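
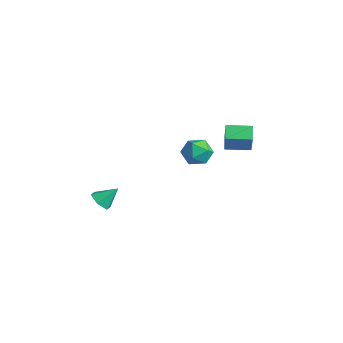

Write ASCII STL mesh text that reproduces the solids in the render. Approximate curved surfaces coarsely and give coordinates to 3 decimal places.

solid 
facet normal 0.324 0.216 0.921
outer loop
vertex 3.053 1.677 0.076
vertex 3.246 0.772 0.22
vertex 3.898 1.338 -0.142
endloop
endfacet
facet normal 0.430 0.765 0.479
outer loop
vertex 3.053 1.677 0.076
vertex 3.898 1.338 -0.142
vertex 3.472 1.939 -0.719
endloop
endfacet
facet normal -0.202 0.957 0.209
outer loop
vertex 3.053 1.677 0.076
vertex 3.472 1.939 -0.719
vertex 2.556 1.745 -0.714
endloop
endfacet
facet normal -0.699 0.525 0.485
outer loop
vertex 3.053 1.677 0.076
vertex 2.556 1.745 -0.714
vertex 2.417 1.024 -0.134
endloop
endfacet
facet normal -0.374 0.067 0.925
outer loop
vertex 3.053 1.677 0.076
vertex 2.417 1.024 -0.134
vertex 3.246 0.772 0.22
endloop
endfacet
facet normal 0.841 0.538 -0.060
outer loop
vertex 3.472 1.939 -0.719
vertex 3.898 1.338 -0.142
vertex 3.923 1.196 -1.066
endloop
endfacet
facet normal 0.668 -0.350 0.656
outer loop
vertex 3.898 1.338 -0.142
vertex 3.246 0.772 0.22
vertex 3.784 0.475 -0.486
endloop
endfacet
facet normal -0.462 -0.590 0.662
outer loop
vertex 3.246 0.772 0.22
vertex 2.417 1.024 -0.134
vertex 2.868 0.281 -0.481
endloop
endfacet
facet normal -0.987 0.150 -0.050
outer loop
vertex 2.417 1.024 -0.134
vertex 2.556 1.745 -0.714
vertex 2.442 0.882 -1.058
endloop
endfacet
facet normal -0.182 0.849 -0.496
outer loop
vertex 2.556 1.745 -0.714
vertex 3.472 1.939 -0.719
vertex 3.094 1.448 -1.42
endloop
endfacet
facet normal 0.699 -0.525 -0.485
outer loop
vertex 3.287 0.543 -1.276
vertex 3.923 1.196 -1.066
vertex 3.784 0.475 -0.486
endloop
endfacet
facet normal 0.202 -0.957 -0.209
outer loop
vertex 3.287 0.543 -1.276
vertex 3.784 0.475 -0.486
vertex 2.868 0.281 -0.481
endloop
endfacet
facet normal -0.430 -0.765 -0.479
outer loop
vertex 3.287 0.543 -1.276
vertex 2.868 0.281 -0.481
vertex 2.442 0.882 -1.058
endloop
endfacet
facet normal -0.324 -0.216 -0.921
outer loop
vertex 3.287 0.543 -1.276
vertex 2.442 0.882 -1.058
vertex 3.094 1.448 -1.42
endloop
endfacet
facet normal 0.374 -0.067 -0.925
outer loop
vertex 3.287 0.543 -1.276
vertex 3.094 1.448 -1.42
vertex 3.923 1.196 -1.066
endloop
endfacet
facet normal 0.987 -0.150 0.050
outer loop
vertex 3.784 0.475 -0.486
vertex 3.923 1.196 -1.066
vertex 3.898 1.338 -0.142
endloop
endfacet
facet normal 0.182 -0.849 0.496
outer loop
vertex 2.868 0.281 -0.481
vertex 3.784 0.475 -0.486
vertex 3.246 0.772 0.22
endloop
endfacet
facet normal -0.841 -0.538 0.060
outer loop
vertex 2.442 0.882 -1.058
vertex 2.868 0.281 -0.481
vertex 2.417 1.024 -0.134
endloop
endfacet
facet normal -0.668 0.350 -0.656
outer loop
vertex 3.094 1.448 -1.42
vertex 2.442 0.882 -1.058
vertex 2.556 1.745 -0.714
endloop
endfacet
facet normal 0.462 0.590 -0.662
outer loop
vertex 3.923 1.196 -1.066
vertex 3.094 1.448 -1.42
vertex 3.472 1.939 -0.719
endloop
endfacet
facet normal -0.282 -0.671 -0.686
outer loop
vertex 2.099 -3.68 -4.004
vertex 1.422 -3.673 -3.732
vertex 1.606 -3.208 -4.263
endloop
endfacet
facet normal 0.736 0.625 -0.261
outer loop
vertex 2.099 -3.68 -4.004
vertex 1.606 -3.208 -4.263
vertex 1.778 -2.827 -2.868
endloop
endfacet
facet normal -0.282 -0.671 -0.686
outer loop
vertex 1.606 -3.208 -4.263
vertex 1.422 -3.673 -3.732
vertex 0.929 -3.201 -3.991
endloop
endfacet
facet normal -0.091 0.963 -0.252
outer loop
vertex 1.606 -3.208 -4.263
vertex 0.929 -3.201 -3.991
vertex 1.778 -2.827 -2.868
endloop
endfacet
facet normal -0.283 -0.671 -0.685
outer loop
vertex 0.929 -3.201 -3.991
vertex 1.422 -3.673 -3.732
vertex 0.745 -3.666 -3.459
endloop
endfacet
facet normal -0.701 0.639 0.317
outer loop
vertex 0.929 -3.201 -3.991
vertex 0.745 -3.666 -3.459
vertex 1.778 -2.827 -2.868
endloop
endfacet
facet normal -0.283 -0.671 -0.685
outer loop
vertex 0.745 -3.666 -3.459
vertex 1.422 -3.673 -3.732
vertex 1.238 -4.138 -3.2
endloop
endfacet
facet normal -0.482 -0.023 0.876
outer loop
vertex 0.745 -3.666 -3.459
vertex 1.238 -4.138 -3.2
vertex 1.778 -2.827 -2.868
endloop
endfacet
facet normal -0.283 -0.671 -0.685
outer loop
vertex 1.238 -4.138 -3.2
vertex 1.422 -3.673 -3.732
vertex 1.915 -4.145 -3.473
endloop
endfacet
facet normal 0.345 -0.362 0.866
outer loop
vertex 1.238 -4.138 -3.2
vertex 1.915 -4.145 -3.473
vertex 1.778 -2.827 -2.868
endloop
endfacet
facet normal -0.282 -0.671 -0.686
outer loop
vertex 1.915 -4.145 -3.473
vertex 1.422 -3.673 -3.732
vertex 2.099 -3.68 -4.004
endloop
endfacet
facet normal 0.954 -0.038 0.298
outer loop
vertex 1.915 -4.145 -3.473
vertex 2.099 -3.68 -4.004
vertex 1.778 -2.827 -2.868
endloop
endfacet
facet normal -0.529 -0.848 0.030
outer loop
vertex 3.581 2.586 0.159
vertex 2.851 3.058 0.633
vertex 2.963 2.926 -1.131
endloop
endfacet
facet normal 0.737 -0.477 -0.479
outer loop
vertex 3.709 4.122 -1.173
vertex 3.581 2.586 0.159
vertex 2.963 2.926 -1.131
endloop
endfacet
facet normal -0.529 -0.848 0.030
outer loop
vertex 2.963 2.926 -1.131
vertex 2.851 3.058 0.633
vertex 2.233 3.398 -0.656
endloop
endfacet
facet normal -0.421 0.232 -0.877
outer loop
vertex 2.233 3.398 -0.656
vertex 3.709 4.122 -1.173
vertex 2.963 2.926 -1.131
endloop
endfacet
facet normal 0.420 -0.231 0.877
outer loop
vertex 3.581 2.586 0.159
vertex 3.597 4.254 0.591
vertex 2.851 3.058 0.633
endloop
endfacet
facet normal 0.737 -0.477 -0.479
outer loop
vertex 4.327 3.782 0.116
vertex 3.581 2.586 0.159
vertex 3.709 4.122 -1.173
endloop
endfacet
facet normal 0.421 -0.231 0.877
outer loop
vertex 4.327 3.782 0.116
vertex 3.597 4.254 0.591
vertex 3.581 2.586 0.159
endloop
endfacet
facet normal -0.737 0.477 0.479
outer loop
vertex 2.851 3.058 0.633
vertex 3.597 4.254 0.591
vertex 2.233 3.398 -0.656
endloop
endfacet
facet normal -0.421 0.231 -0.877
outer loop
vertex 2.979 4.594 -0.699
vertex 3.709 4.122 -1.173
vertex 2.233 3.398 -0.656
endloop
endfacet
facet normal -0.737 0.477 0.479
outer loop
vertex 2.233 3.398 -0.656
vertex 3.597 4.254 0.591
vertex 2.979 4.594 -0.699
endloop
endfacet
facet normal 0.529 0.848 -0.030
outer loop
vertex 2.979 4.594 -0.699
vertex 4.327 3.782 0.116
vertex 3.709 4.122 -1.173
endloop
endfacet
facet normal 0.529 0.848 -0.030
outer loop
vertex 3.597 4.254 0.591
vertex 4.327 3.782 0.116
vertex 2.979 4.594 -0.699
endloop
endfacet

endsolid


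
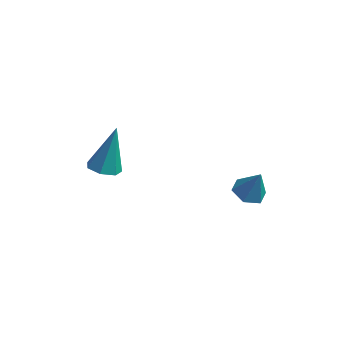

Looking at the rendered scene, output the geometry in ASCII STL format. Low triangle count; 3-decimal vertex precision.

solid 
facet normal -0.348 -0.049 -0.936
outer loop
vertex 2.283 4.121 -3.55
vertex 1.638 3.746 -3.291
vertex 1.646 4.535 -3.335
endloop
endfacet
facet normal 0.582 0.784 0.214
outer loop
vertex 2.283 4.121 -3.55
vertex 1.646 4.535 -3.335
vertex 2.122 3.814 -1.989
endloop
endfacet
facet normal -0.349 -0.049 -0.936
outer loop
vertex 1.646 4.535 -3.335
vertex 1.638 3.746 -3.291
vertex 1.001 4.16 -3.075
endloop
endfacet
facet normal -0.259 0.810 0.526
outer loop
vertex 1.646 4.535 -3.335
vertex 1.001 4.16 -3.075
vertex 2.122 3.814 -1.989
endloop
endfacet
facet normal -0.349 -0.049 -0.936
outer loop
vertex 1.001 4.16 -3.075
vertex 1.638 3.746 -3.291
vertex 0.993 3.371 -3.031
endloop
endfacet
facet normal -0.687 0.047 0.725
outer loop
vertex 1.001 4.16 -3.075
vertex 0.993 3.371 -3.031
vertex 2.122 3.814 -1.989
endloop
endfacet
facet normal -0.348 -0.050 -0.936
outer loop
vertex 0.993 3.371 -3.031
vertex 1.638 3.746 -3.291
vertex 1.63 2.957 -3.246
endloop
endfacet
facet normal -0.275 -0.741 0.613
outer loop
vertex 0.993 3.371 -3.031
vertex 1.63 2.957 -3.246
vertex 2.122 3.814 -1.989
endloop
endfacet
facet normal -0.348 -0.050 -0.936
outer loop
vertex 1.63 2.957 -3.246
vertex 1.638 3.746 -3.291
vertex 2.275 3.332 -3.506
endloop
endfacet
facet normal 0.567 -0.767 0.301
outer loop
vertex 1.63 2.957 -3.246
vertex 2.275 3.332 -3.506
vertex 2.122 3.814 -1.989
endloop
endfacet
facet normal -0.348 -0.049 -0.936
outer loop
vertex 2.275 3.332 -3.506
vertex 1.638 3.746 -3.291
vertex 2.283 4.121 -3.55
endloop
endfacet
facet normal 0.995 -0.004 0.102
outer loop
vertex 2.275 3.332 -3.506
vertex 2.283 4.121 -3.55
vertex 2.122 3.814 -1.989
endloop
endfacet
facet normal -0.119 -0.429 -0.895
outer loop
vertex -3.193 1.504 -1.188
vertex -3.911 1.303 -0.996
vertex -3.668 1.949 -1.338
endloop
endfacet
facet normal 0.696 0.711 -0.095
outer loop
vertex -3.193 1.504 -1.188
vertex -3.668 1.949 -1.338
vertex -3.649 2.237 0.956
endloop
endfacet
facet normal -0.120 -0.429 -0.895
outer loop
vertex -3.668 1.949 -1.338
vertex -3.911 1.303 -0.996
vertex -4.326 1.908 -1.23
endloop
endfacet
facet normal -0.082 0.989 -0.123
outer loop
vertex -3.668 1.949 -1.338
vertex -4.326 1.908 -1.23
vertex -3.649 2.237 0.956
endloop
endfacet
facet normal -0.120 -0.429 -0.895
outer loop
vertex -4.326 1.908 -1.23
vertex -3.911 1.303 -0.996
vertex -4.671 1.412 -0.946
endloop
endfacet
facet normal -0.771 0.620 0.146
outer loop
vertex -4.326 1.908 -1.23
vertex -4.671 1.412 -0.946
vertex -3.649 2.237 0.956
endloop
endfacet
facet normal -0.120 -0.428 -0.896
outer loop
vertex -4.671 1.412 -0.946
vertex -3.911 1.303 -0.996
vertex -4.444 0.834 -0.7
endloop
endfacet
facet normal -0.852 -0.118 0.509
outer loop
vertex -4.671 1.412 -0.946
vertex -4.444 0.834 -0.7
vertex -3.649 2.237 0.956
endloop
endfacet
facet normal -0.121 -0.428 -0.896
outer loop
vertex -4.444 0.834 -0.7
vertex -3.911 1.303 -0.996
vertex -3.816 0.609 -0.677
endloop
endfacet
facet normal -0.265 -0.669 0.694
outer loop
vertex -4.444 0.834 -0.7
vertex -3.816 0.609 -0.677
vertex -3.649 2.237 0.956
endloop
endfacet
facet normal -0.120 -0.428 -0.896
outer loop
vertex -3.816 0.609 -0.677
vertex -3.911 1.303 -0.996
vertex -3.258 0.907 -0.894
endloop
endfacet
facet normal 0.549 -0.619 0.561
outer loop
vertex -3.816 0.609 -0.677
vertex -3.258 0.907 -0.894
vertex -3.649 2.237 0.956
endloop
endfacet
facet normal -0.120 -0.428 -0.896
outer loop
vertex -3.258 0.907 -0.894
vertex -3.911 1.303 -0.996
vertex -3.193 1.504 -1.188
endloop
endfacet
facet normal 0.978 -0.003 0.209
outer loop
vertex -3.258 0.907 -0.894
vertex -3.193 1.504 -1.188
vertex -3.649 2.237 0.956
endloop
endfacet

endsolid


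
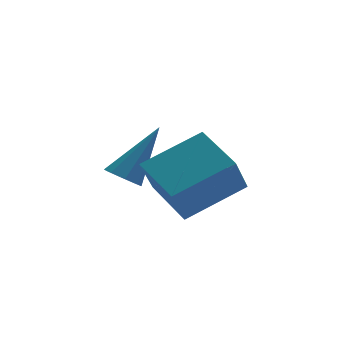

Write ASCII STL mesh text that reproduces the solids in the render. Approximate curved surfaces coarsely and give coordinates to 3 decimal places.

solid 
facet normal -0.577 -0.283 -0.767
outer loop
vertex 1.563 2.141 2.266
vertex 1.256 2.642 2.312
vertex 1.736 2.474 2.013
endloop
endfacet
facet normal 0.847 -0.520 -0.106
outer loop
vertex 1.563 2.141 2.266
vertex 1.736 2.474 2.013
vertex 2.424 3.218 3.868
endloop
endfacet
facet normal -0.577 -0.283 -0.767
outer loop
vertex 1.736 2.474 2.013
vertex 1.256 2.642 2.312
vertex 1.627 2.905 1.936
endloop
endfacet
facet normal 0.904 0.157 -0.398
outer loop
vertex 1.736 2.474 2.013
vertex 1.627 2.905 1.936
vertex 2.424 3.218 3.868
endloop
endfacet
facet normal -0.576 -0.284 -0.767
outer loop
vertex 1.627 2.905 1.936
vertex 1.256 2.642 2.312
vertex 1.301 3.183 2.078
endloop
endfacet
facet normal 0.519 0.783 -0.341
outer loop
vertex 1.627 2.905 1.936
vertex 1.301 3.183 2.078
vertex 2.424 3.218 3.868
endloop
endfacet
facet normal -0.575 -0.284 -0.767
outer loop
vertex 1.301 3.183 2.078
vertex 1.256 2.642 2.312
vertex 0.948 3.144 2.357
endloop
endfacet
facet normal -0.084 0.996 0.033
outer loop
vertex 1.301 3.183 2.078
vertex 0.948 3.144 2.357
vertex 2.424 3.218 3.868
endloop
endfacet
facet normal -0.575 -0.284 -0.767
outer loop
vertex 0.948 3.144 2.357
vertex 1.256 2.642 2.312
vertex 0.775 2.811 2.61
endloop
endfacet
facet normal -0.549 0.667 0.503
outer loop
vertex 0.948 3.144 2.357
vertex 0.775 2.811 2.61
vertex 2.424 3.218 3.868
endloop
endfacet
facet normal -0.575 -0.283 -0.768
outer loop
vertex 0.775 2.811 2.61
vertex 1.256 2.642 2.312
vertex 0.884 2.38 2.687
endloop
endfacet
facet normal -0.605 -0.011 0.796
outer loop
vertex 0.775 2.811 2.61
vertex 0.884 2.38 2.687
vertex 2.424 3.218 3.868
endloop
endfacet
facet normal -0.574 -0.283 -0.768
outer loop
vertex 0.884 2.38 2.687
vertex 1.256 2.642 2.312
vertex 1.211 2.102 2.545
endloop
endfacet
facet normal -0.220 -0.637 0.739
outer loop
vertex 0.884 2.38 2.687
vertex 1.211 2.102 2.545
vertex 2.424 3.218 3.868
endloop
endfacet
facet normal -0.576 -0.283 -0.767
outer loop
vertex 1.211 2.102 2.545
vertex 1.256 2.642 2.312
vertex 1.563 2.141 2.266
endloop
endfacet
facet normal 0.383 -0.849 0.365
outer loop
vertex 1.211 2.102 2.545
vertex 1.563 2.141 2.266
vertex 2.424 3.218 3.868
endloop
endfacet
facet normal -0.347 -0.415 0.841
outer loop
vertex 3.425 -0.932 4.289
vertex 2.936 0.542 4.815
vertex 1.674 -1.207 3.431
endloop
endfacet
facet normal 0.298 -0.899 -0.320
outer loop
vertex 2.164 -0.622 2.245
vertex 3.425 -0.932 4.289
vertex 1.674 -1.207 3.431
endloop
endfacet
facet normal -0.347 -0.415 0.841
outer loop
vertex 1.674 -1.207 3.431
vertex 2.936 0.542 4.815
vertex 1.185 0.267 3.956
endloop
endfacet
facet normal -0.889 -0.140 -0.436
outer loop
vertex 1.185 0.267 3.956
vertex 2.164 -0.622 2.245
vertex 1.674 -1.207 3.431
endloop
endfacet
facet normal 0.889 0.139 0.436
outer loop
vertex 3.425 -0.932 4.289
vertex 3.426 1.127 3.629
vertex 2.936 0.542 4.815
endloop
endfacet
facet normal 0.298 -0.899 -0.320
outer loop
vertex 3.915 -0.347 3.104
vertex 3.425 -0.932 4.289
vertex 2.164 -0.622 2.245
endloop
endfacet
facet normal 0.889 0.139 0.436
outer loop
vertex 3.915 -0.347 3.104
vertex 3.426 1.127 3.629
vertex 3.425 -0.932 4.289
endloop
endfacet
facet normal -0.298 0.899 0.320
outer loop
vertex 2.936 0.542 4.815
vertex 3.426 1.127 3.629
vertex 1.185 0.267 3.956
endloop
endfacet
facet normal -0.889 -0.139 -0.436
outer loop
vertex 1.675 0.852 2.771
vertex 2.164 -0.622 2.245
vertex 1.185 0.267 3.956
endloop
endfacet
facet normal -0.298 0.899 0.321
outer loop
vertex 1.185 0.267 3.956
vertex 3.426 1.127 3.629
vertex 1.675 0.852 2.771
endloop
endfacet
facet normal 0.347 0.415 -0.841
outer loop
vertex 1.675 0.852 2.771
vertex 3.915 -0.347 3.104
vertex 2.164 -0.622 2.245
endloop
endfacet
facet normal 0.347 0.415 -0.841
outer loop
vertex 3.426 1.127 3.629
vertex 3.915 -0.347 3.104
vertex 1.675 0.852 2.771
endloop
endfacet

endsolid


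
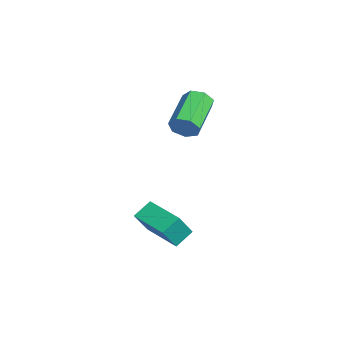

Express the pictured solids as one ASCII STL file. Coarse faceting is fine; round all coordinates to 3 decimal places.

solid 
facet normal -0.835 -0.547 0.061
outer loop
vertex 0.268 -0.965 -1.129
vertex -0.162 -0.247 -0.582
vertex -0.215 -0.358 -2.306
endloop
endfacet
facet normal 0.430 -0.718 -0.547
outer loop
vertex 1.322 0.647 -2.418
vertex 0.268 -0.965 -1.129
vertex -0.215 -0.358 -2.306
endloop
endfacet
facet normal -0.835 -0.547 0.061
outer loop
vertex -0.215 -0.358 -2.306
vertex -0.162 -0.247 -0.582
vertex -0.645 0.36 -1.759
endloop
endfacet
facet normal -0.343 0.431 -0.835
outer loop
vertex -0.645 0.36 -1.759
vertex 1.322 0.647 -2.418
vertex -0.215 -0.358 -2.306
endloop
endfacet
facet normal 0.343 -0.431 0.835
outer loop
vertex 0.268 -0.965 -1.129
vertex 1.375 0.758 -0.694
vertex -0.162 -0.247 -0.582
endloop
endfacet
facet normal 0.430 -0.718 -0.547
outer loop
vertex 1.805 0.04 -1.241
vertex 0.268 -0.965 -1.129
vertex 1.322 0.647 -2.418
endloop
endfacet
facet normal 0.343 -0.431 0.835
outer loop
vertex 1.805 0.04 -1.241
vertex 1.375 0.758 -0.694
vertex 0.268 -0.965 -1.129
endloop
endfacet
facet normal -0.430 0.718 0.547
outer loop
vertex -0.162 -0.247 -0.582
vertex 1.375 0.758 -0.694
vertex -0.645 0.36 -1.759
endloop
endfacet
facet normal -0.343 0.431 -0.835
outer loop
vertex 0.892 1.365 -1.871
vertex 1.322 0.647 -2.418
vertex -0.645 0.36 -1.759
endloop
endfacet
facet normal -0.430 0.718 0.547
outer loop
vertex -0.645 0.36 -1.759
vertex 1.375 0.758 -0.694
vertex 0.892 1.365 -1.871
endloop
endfacet
facet normal 0.835 0.547 -0.061
outer loop
vertex 0.892 1.365 -1.871
vertex 1.805 0.04 -1.241
vertex 1.322 0.647 -2.418
endloop
endfacet
facet normal 0.835 0.547 -0.061
outer loop
vertex 1.375 0.758 -0.694
vertex 1.805 0.04 -1.241
vertex 0.892 1.365 -1.871
endloop
endfacet
facet normal 0.847 -0.402 -0.347
outer loop
vertex -2.693 1.74 2.642
vertex -3.039 1.523 2.049
vertex -2.696 2.145 2.166
endloop
endfacet
facet normal 0.531 0.647 0.547
outer loop
vertex -2.693 1.74 2.642
vertex -2.696 2.145 2.166
vertex -4.456 2.574 3.365
endloop
endfacet
facet normal 0.531 0.647 0.547
outer loop
vertex -4.456 2.574 3.365
vertex -2.696 2.145 2.166
vertex -4.459 2.979 2.889
endloop
endfacet
facet normal -0.848 0.401 0.346
outer loop
vertex -4.456 2.574 3.365
vertex -4.459 2.979 2.889
vertex -4.801 2.357 2.771
endloop
endfacet
facet normal 0.847 -0.402 -0.347
outer loop
vertex -2.696 2.145 2.166
vertex -3.039 1.523 2.049
vertex -2.957 2.082 1.602
endloop
endfacet
facet normal 0.327 0.911 -0.253
outer loop
vertex -2.696 2.145 2.166
vertex -2.957 2.082 1.602
vertex -4.459 2.979 2.889
endloop
endfacet
facet normal 0.327 0.911 -0.253
outer loop
vertex -4.459 2.979 2.889
vertex -2.957 2.082 1.602
vertex -4.72 2.916 2.325
endloop
endfacet
facet normal -0.848 0.400 0.348
outer loop
vertex -4.459 2.979 2.889
vertex -4.72 2.916 2.325
vertex -4.801 2.357 2.771
endloop
endfacet
facet normal 0.847 -0.402 -0.347
outer loop
vertex -2.957 2.082 1.602
vertex -3.039 1.523 2.049
vertex -3.28 1.598 1.374
endloop
endfacet
facet normal -0.123 0.489 -0.864
outer loop
vertex -2.957 2.082 1.602
vertex -3.28 1.598 1.374
vertex -4.72 2.916 2.325
endloop
endfacet
facet normal -0.123 0.489 -0.864
outer loop
vertex -4.72 2.916 2.325
vertex -3.28 1.598 1.374
vertex -5.042 2.432 2.097
endloop
endfacet
facet normal -0.848 0.400 0.348
outer loop
vertex -4.72 2.916 2.325
vertex -5.042 2.432 2.097
vertex -4.801 2.357 2.771
endloop
endfacet
facet normal 0.848 -0.401 -0.347
outer loop
vertex -3.28 1.598 1.374
vertex -3.039 1.523 2.049
vertex -3.421 1.057 1.654
endloop
endfacet
facet normal -0.480 -0.301 -0.824
outer loop
vertex -3.28 1.598 1.374
vertex -3.421 1.057 1.654
vertex -5.042 2.432 2.097
endloop
endfacet
facet normal -0.480 -0.301 -0.824
outer loop
vertex -5.042 2.432 2.097
vertex -3.421 1.057 1.654
vertex -5.184 1.892 2.377
endloop
endfacet
facet normal -0.847 0.403 0.348
outer loop
vertex -5.042 2.432 2.097
vertex -5.184 1.892 2.377
vertex -4.801 2.357 2.771
endloop
endfacet
facet normal 0.848 -0.400 -0.348
outer loop
vertex -3.421 1.057 1.654
vertex -3.039 1.523 2.049
vertex -3.274 0.867 2.231
endloop
endfacet
facet normal -0.476 -0.864 -0.163
outer loop
vertex -3.421 1.057 1.654
vertex -3.274 0.867 2.231
vertex -5.184 1.892 2.377
endloop
endfacet
facet normal -0.476 -0.864 -0.163
outer loop
vertex -5.184 1.892 2.377
vertex -3.274 0.867 2.231
vertex -5.037 1.702 2.954
endloop
endfacet
facet normal -0.847 0.402 0.348
outer loop
vertex -5.184 1.892 2.377
vertex -5.037 1.702 2.954
vertex -4.801 2.357 2.771
endloop
endfacet
facet normal 0.848 -0.400 -0.348
outer loop
vertex -3.274 0.867 2.231
vertex -3.039 1.523 2.049
vertex -2.95 1.171 2.671
endloop
endfacet
facet normal -0.113 -0.776 0.620
outer loop
vertex -3.274 0.867 2.231
vertex -2.95 1.171 2.671
vertex -5.037 1.702 2.954
endloop
endfacet
facet normal -0.113 -0.776 0.621
outer loop
vertex -5.037 1.702 2.954
vertex -2.95 1.171 2.671
vertex -4.713 2.006 3.393
endloop
endfacet
facet normal -0.847 0.402 0.347
outer loop
vertex -5.037 1.702 2.954
vertex -4.713 2.006 3.393
vertex -4.801 2.357 2.771
endloop
endfacet
facet normal 0.848 -0.401 -0.348
outer loop
vertex -2.95 1.171 2.671
vertex -3.039 1.523 2.049
vertex -2.693 1.74 2.642
endloop
endfacet
facet normal 0.335 -0.103 0.937
outer loop
vertex -2.95 1.171 2.671
vertex -2.693 1.74 2.642
vertex -4.713 2.006 3.393
endloop
endfacet
facet normal 0.334 -0.105 0.937
outer loop
vertex -4.713 2.006 3.393
vertex -2.693 1.74 2.642
vertex -4.456 2.574 3.365
endloop
endfacet
facet normal -0.848 0.401 0.346
outer loop
vertex -4.713 2.006 3.393
vertex -4.456 2.574 3.365
vertex -4.801 2.357 2.771
endloop
endfacet

endsolid


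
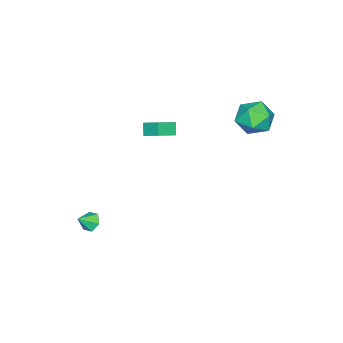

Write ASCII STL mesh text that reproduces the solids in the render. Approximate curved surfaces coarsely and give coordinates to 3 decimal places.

solid 
facet normal -0.712 0.352 -0.608
outer loop
vertex 2.746 -3.401 -4.287
vertex 2.424 -3.129 -3.753
vertex 2.891 -2.767 -4.09
endloop
endfacet
facet normal 0.935 -0.108 -0.339
outer loop
vertex 2.746 -3.401 -4.287
vertex 2.891 -2.767 -4.09
vertex 3.156 -3.491 -3.127
endloop
endfacet
facet normal -0.711 0.351 -0.609
outer loop
vertex 2.891 -2.767 -4.09
vertex 2.424 -3.129 -3.753
vertex 2.569 -2.494 -3.556
endloop
endfacet
facet normal 0.805 0.559 0.199
outer loop
vertex 2.891 -2.767 -4.09
vertex 2.569 -2.494 -3.556
vertex 3.156 -3.491 -3.127
endloop
endfacet
facet normal -0.711 0.351 -0.609
outer loop
vertex 2.569 -2.494 -3.556
vertex 2.424 -3.129 -3.753
vertex 2.102 -2.857 -3.22
endloop
endfacet
facet normal 0.222 0.493 0.841
outer loop
vertex 2.569 -2.494 -3.556
vertex 2.102 -2.857 -3.22
vertex 3.156 -3.491 -3.127
endloop
endfacet
facet normal -0.711 0.352 -0.609
outer loop
vertex 2.102 -2.857 -3.22
vertex 2.424 -3.129 -3.753
vertex 1.957 -3.491 -3.417
endloop
endfacet
facet normal -0.228 -0.241 0.943
outer loop
vertex 2.102 -2.857 -3.22
vertex 1.957 -3.491 -3.417
vertex 3.156 -3.491 -3.127
endloop
endfacet
facet normal -0.711 0.353 -0.608
outer loop
vertex 1.957 -3.491 -3.417
vertex 2.424 -3.129 -3.753
vertex 2.279 -3.763 -3.951
endloop
endfacet
facet normal -0.098 -0.909 0.404
outer loop
vertex 1.957 -3.491 -3.417
vertex 2.279 -3.763 -3.951
vertex 3.156 -3.491 -3.127
endloop
endfacet
facet normal -0.711 0.353 -0.608
outer loop
vertex 2.279 -3.763 -3.951
vertex 2.424 -3.129 -3.753
vertex 2.746 -3.401 -4.287
endloop
endfacet
facet normal 0.483 -0.843 -0.236
outer loop
vertex 2.279 -3.763 -3.951
vertex 2.746 -3.401 -4.287
vertex 3.156 -3.491 -3.127
endloop
endfacet
facet normal -0.503 -0.864 -0.010
outer loop
vertex -4.324 3.305 3.727
vertex -3.42 2.786 3.134
vertex -3.433 2.78 4.333
endloop
endfacet
facet normal -0.669 -0.479 0.568
outer loop
vertex -4.324 3.305 3.727
vertex -3.433 2.78 4.333
vertex -3.872 3.832 4.704
endloop
endfacet
facet normal -0.926 0.149 0.348
outer loop
vertex -4.324 3.305 3.727
vertex -3.872 3.832 4.704
vertex -4.13 4.488 3.735
endloop
endfacet
facet normal -0.918 0.153 -0.366
outer loop
vertex -4.324 3.305 3.727
vertex -4.13 4.488 3.735
vertex -3.851 3.841 2.765
endloop
endfacet
facet normal -0.657 -0.474 -0.587
outer loop
vertex -4.324 3.305 3.727
vertex -3.851 3.841 2.765
vertex -3.42 2.786 3.134
endloop
endfacet
facet normal -0.067 -0.357 0.932
outer loop
vertex -3.872 3.832 4.704
vertex -3.433 2.78 4.333
vertex -2.689 3.639 4.715
endloop
endfacet
facet normal 0.201 -0.980 -0.003
outer loop
vertex -3.433 2.78 4.333
vertex -3.42 2.786 3.134
vertex -2.41 2.992 3.745
endloop
endfacet
facet normal -0.048 -0.347 -0.937
outer loop
vertex -3.42 2.786 3.134
vertex -3.851 3.841 2.765
vertex -2.668 3.648 2.776
endloop
endfacet
facet normal -0.471 0.665 -0.579
outer loop
vertex -3.851 3.841 2.765
vertex -4.13 4.488 3.735
vertex -3.107 4.7 3.147
endloop
endfacet
facet normal -0.483 0.660 0.575
outer loop
vertex -4.13 4.488 3.735
vertex -3.872 3.832 4.704
vertex -3.12 4.694 4.346
endloop
endfacet
facet normal 0.918 -0.153 0.366
outer loop
vertex -2.216 4.175 3.753
vertex -2.689 3.639 4.715
vertex -2.41 2.992 3.745
endloop
endfacet
facet normal 0.926 -0.149 -0.348
outer loop
vertex -2.216 4.175 3.753
vertex -2.41 2.992 3.745
vertex -2.668 3.648 2.776
endloop
endfacet
facet normal 0.669 0.479 -0.568
outer loop
vertex -2.216 4.175 3.753
vertex -2.668 3.648 2.776
vertex -3.107 4.7 3.147
endloop
endfacet
facet normal 0.503 0.864 0.010
outer loop
vertex -2.216 4.175 3.753
vertex -3.107 4.7 3.147
vertex -3.12 4.694 4.346
endloop
endfacet
facet normal 0.657 0.474 0.587
outer loop
vertex -2.216 4.175 3.753
vertex -3.12 4.694 4.346
vertex -2.689 3.639 4.715
endloop
endfacet
facet normal 0.471 -0.665 0.579
outer loop
vertex -2.41 2.992 3.745
vertex -2.689 3.639 4.715
vertex -3.433 2.78 4.333
endloop
endfacet
facet normal 0.483 -0.660 -0.575
outer loop
vertex -2.668 3.648 2.776
vertex -2.41 2.992 3.745
vertex -3.42 2.786 3.134
endloop
endfacet
facet normal 0.067 0.357 -0.932
outer loop
vertex -3.107 4.7 3.147
vertex -2.668 3.648 2.776
vertex -3.851 3.841 2.765
endloop
endfacet
facet normal -0.201 0.980 0.003
outer loop
vertex -3.12 4.694 4.346
vertex -3.107 4.7 3.147
vertex -4.13 4.488 3.735
endloop
endfacet
facet normal 0.048 0.347 0.937
outer loop
vertex -2.689 3.639 4.715
vertex -3.12 4.694 4.346
vertex -3.872 3.832 4.704
endloop
endfacet
facet normal -0.514 -0.322 0.795
outer loop
vertex 0.222 -0.168 4.152
vertex -0.848 0.293 3.647
vertex 0.036 -1.183 3.621
endloop
endfacet
facet normal 0.843 -0.363 0.398
outer loop
vertex 0.468 -0.913 2.953
vertex 0.222 -0.168 4.152
vertex 0.036 -1.183 3.621
endloop
endfacet
facet normal -0.514 -0.322 0.795
outer loop
vertex 0.036 -1.183 3.621
vertex -0.848 0.293 3.647
vertex -1.034 -0.722 3.116
endloop
endfacet
facet normal -0.161 -0.875 -0.458
outer loop
vertex -1.034 -0.722 3.116
vertex 0.468 -0.913 2.953
vertex 0.036 -1.183 3.621
endloop
endfacet
facet normal 0.161 0.875 0.458
outer loop
vertex 0.222 -0.168 4.152
vertex -0.416 0.563 2.979
vertex -0.848 0.293 3.647
endloop
endfacet
facet normal 0.843 -0.363 0.398
outer loop
vertex 0.654 0.102 3.484
vertex 0.222 -0.168 4.152
vertex 0.468 -0.913 2.953
endloop
endfacet
facet normal 0.161 0.875 0.458
outer loop
vertex 0.654 0.102 3.484
vertex -0.416 0.563 2.979
vertex 0.222 -0.168 4.152
endloop
endfacet
facet normal -0.843 0.363 -0.398
outer loop
vertex -0.848 0.293 3.647
vertex -0.416 0.563 2.979
vertex -1.034 -0.722 3.116
endloop
endfacet
facet normal -0.161 -0.875 -0.458
outer loop
vertex -0.602 -0.452 2.448
vertex 0.468 -0.913 2.953
vertex -1.034 -0.722 3.116
endloop
endfacet
facet normal -0.843 0.363 -0.398
outer loop
vertex -1.034 -0.722 3.116
vertex -0.416 0.563 2.979
vertex -0.602 -0.452 2.448
endloop
endfacet
facet normal 0.514 0.322 -0.795
outer loop
vertex -0.602 -0.452 2.448
vertex 0.654 0.102 3.484
vertex 0.468 -0.913 2.953
endloop
endfacet
facet normal 0.514 0.322 -0.795
outer loop
vertex -0.416 0.563 2.979
vertex 0.654 0.102 3.484
vertex -0.602 -0.452 2.448
endloop
endfacet

endsolid


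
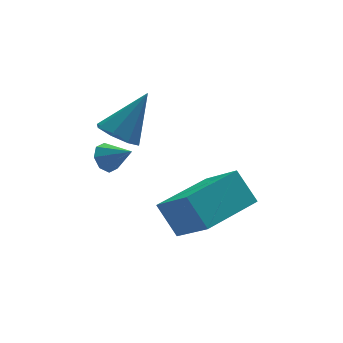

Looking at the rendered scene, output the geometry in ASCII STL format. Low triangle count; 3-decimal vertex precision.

solid 
facet normal -0.585 0.595 -0.551
outer loop
vertex -1.687 0.841 -3.939
vertex -1.98 0.985 -3.472
vertex -1.52 1.19 -3.739
endloop
endfacet
facet normal 0.900 -0.214 -0.379
outer loop
vertex -1.687 0.841 -3.939
vertex -1.52 1.19 -3.739
vertex -1.36 0.355 -2.888
endloop
endfacet
facet normal -0.585 0.594 -0.552
outer loop
vertex -1.52 1.19 -3.739
vertex -1.98 0.985 -3.472
vertex -1.622 1.42 -3.383
endloop
endfacet
facet normal 0.956 0.279 0.094
outer loop
vertex -1.52 1.19 -3.739
vertex -1.622 1.42 -3.383
vertex -1.36 0.355 -2.888
endloop
endfacet
facet normal -0.585 0.594 -0.552
outer loop
vertex -1.622 1.42 -3.383
vertex -1.98 0.985 -3.472
vertex -1.934 1.395 -3.079
endloop
endfacet
facet normal 0.603 0.453 0.656
outer loop
vertex -1.622 1.42 -3.383
vertex -1.934 1.395 -3.079
vertex -1.36 0.355 -2.888
endloop
endfacet
facet normal -0.585 0.594 -0.552
outer loop
vertex -1.934 1.395 -3.079
vertex -1.98 0.985 -3.472
vertex -2.273 1.13 -3.005
endloop
endfacet
facet normal 0.051 0.208 0.977
outer loop
vertex -1.934 1.395 -3.079
vertex -2.273 1.13 -3.005
vertex -1.36 0.355 -2.888
endloop
endfacet
facet normal -0.584 0.595 -0.551
outer loop
vertex -2.273 1.13 -3.005
vertex -1.98 0.985 -3.472
vertex -2.44 0.78 -3.206
endloop
endfacet
facet normal -0.381 -0.317 0.869
outer loop
vertex -2.273 1.13 -3.005
vertex -2.44 0.78 -3.206
vertex -1.36 0.355 -2.888
endloop
endfacet
facet normal -0.584 0.596 -0.551
outer loop
vertex -2.44 0.78 -3.206
vertex -1.98 0.985 -3.472
vertex -2.338 0.551 -3.562
endloop
endfacet
facet normal -0.435 -0.809 0.396
outer loop
vertex -2.44 0.78 -3.206
vertex -2.338 0.551 -3.562
vertex -1.36 0.355 -2.888
endloop
endfacet
facet normal -0.584 0.596 -0.551
outer loop
vertex -2.338 0.551 -3.562
vertex -1.98 0.985 -3.472
vertex -2.026 0.576 -3.866
endloop
endfacet
facet normal -0.083 -0.983 -0.166
outer loop
vertex -2.338 0.551 -3.562
vertex -2.026 0.576 -3.866
vertex -1.36 0.355 -2.888
endloop
endfacet
facet normal -0.584 0.596 -0.551
outer loop
vertex -2.026 0.576 -3.866
vertex -1.98 0.985 -3.472
vertex -1.687 0.841 -3.939
endloop
endfacet
facet normal 0.471 -0.736 -0.487
outer loop
vertex -2.026 0.576 -3.866
vertex -1.687 0.841 -3.939
vertex -1.36 0.355 -2.888
endloop
endfacet
facet normal -0.893 -0.447 -0.043
outer loop
vertex -0.273 -3.574 -3.815
vertex -0.679 -2.857 -2.836
vertex -0.817 -2.382 -4.914
endloop
endfacet
facet normal 0.317 -0.561 -0.765
outer loop
vertex 1.059 -1.443 -4.824
vertex -0.273 -3.574 -3.815
vertex -0.817 -2.382 -4.914
endloop
endfacet
facet normal -0.893 -0.447 -0.043
outer loop
vertex -0.817 -2.382 -4.914
vertex -0.679 -2.857 -2.836
vertex -1.223 -1.665 -3.935
endloop
endfacet
facet normal -0.318 0.697 -0.642
outer loop
vertex -1.223 -1.665 -3.935
vertex 1.059 -1.443 -4.824
vertex -0.817 -2.382 -4.914
endloop
endfacet
facet normal 0.318 -0.697 0.642
outer loop
vertex -0.273 -3.574 -3.815
vertex 1.197 -1.918 -2.746
vertex -0.679 -2.857 -2.836
endloop
endfacet
facet normal 0.317 -0.561 -0.765
outer loop
vertex 1.603 -2.635 -3.725
vertex -0.273 -3.574 -3.815
vertex 1.059 -1.443 -4.824
endloop
endfacet
facet normal 0.318 -0.697 0.642
outer loop
vertex 1.603 -2.635 -3.725
vertex 1.197 -1.918 -2.746
vertex -0.273 -3.574 -3.815
endloop
endfacet
facet normal -0.317 0.561 0.765
outer loop
vertex -0.679 -2.857 -2.836
vertex 1.197 -1.918 -2.746
vertex -1.223 -1.665 -3.935
endloop
endfacet
facet normal -0.318 0.697 -0.642
outer loop
vertex 0.653 -0.726 -3.845
vertex 1.059 -1.443 -4.824
vertex -1.223 -1.665 -3.935
endloop
endfacet
facet normal -0.317 0.561 0.765
outer loop
vertex -1.223 -1.665 -3.935
vertex 1.197 -1.918 -2.746
vertex 0.653 -0.726 -3.845
endloop
endfacet
facet normal 0.893 0.447 0.043
outer loop
vertex 0.653 -0.726 -3.845
vertex 1.603 -2.635 -3.725
vertex 1.059 -1.443 -4.824
endloop
endfacet
facet normal 0.893 0.447 0.043
outer loop
vertex 1.197 -1.918 -2.746
vertex 1.603 -2.635 -3.725
vertex 0.653 -0.726 -3.845
endloop
endfacet
facet normal -0.583 -0.192 -0.789
outer loop
vertex -1.25 -0.029 -2.378
vertex -1.751 0.505 -2.138
vertex -1.131 0.505 -2.596
endloop
endfacet
facet normal 0.945 -0.280 -0.169
outer loop
vertex -1.25 -0.029 -2.378
vertex -1.131 0.505 -2.596
vertex -0.689 0.855 -0.702
endloop
endfacet
facet normal -0.583 -0.193 -0.789
outer loop
vertex -1.131 0.505 -2.596
vertex -1.751 0.505 -2.138
vertex -1.375 1.039 -2.546
endloop
endfacet
facet normal 0.863 0.421 -0.279
outer loop
vertex -1.131 0.505 -2.596
vertex -1.375 1.039 -2.546
vertex -0.689 0.855 -0.702
endloop
endfacet
facet normal -0.583 -0.192 -0.789
outer loop
vertex -1.375 1.039 -2.546
vertex -1.751 0.505 -2.138
vertex -1.839 1.26 -2.257
endloop
endfacet
facet normal 0.400 0.915 -0.057
outer loop
vertex -1.375 1.039 -2.546
vertex -1.839 1.26 -2.257
vertex -0.689 0.855 -0.702
endloop
endfacet
facet normal -0.583 -0.192 -0.789
outer loop
vertex -1.839 1.26 -2.257
vertex -1.751 0.505 -2.138
vertex -2.251 1.039 -1.899
endloop
endfacet
facet normal -0.173 0.915 0.366
outer loop
vertex -1.839 1.26 -2.257
vertex -2.251 1.039 -1.899
vertex -0.689 0.855 -0.702
endloop
endfacet
facet normal -0.583 -0.192 -0.790
outer loop
vertex -2.251 1.039 -1.899
vertex -1.751 0.505 -2.138
vertex -2.37 0.504 -1.681
endloop
endfacet
facet normal -0.521 0.419 0.744
outer loop
vertex -2.251 1.039 -1.899
vertex -2.37 0.504 -1.681
vertex -0.689 0.855 -0.702
endloop
endfacet
facet normal -0.582 -0.194 -0.789
outer loop
vertex -2.37 0.504 -1.681
vertex -1.751 0.505 -2.138
vertex -2.126 -0.03 -1.73
endloop
endfacet
facet normal -0.439 -0.279 0.854
outer loop
vertex -2.37 0.504 -1.681
vertex -2.126 -0.03 -1.73
vertex -0.689 0.855 -0.702
endloop
endfacet
facet normal -0.583 -0.193 -0.789
outer loop
vertex -2.126 -0.03 -1.73
vertex -1.751 0.505 -2.138
vertex -1.662 -0.251 -2.019
endloop
endfacet
facet normal 0.025 -0.774 0.632
outer loop
vertex -2.126 -0.03 -1.73
vertex -1.662 -0.251 -2.019
vertex -0.689 0.855 -0.702
endloop
endfacet
facet normal -0.583 -0.193 -0.789
outer loop
vertex -1.662 -0.251 -2.019
vertex -1.751 0.505 -2.138
vertex -1.25 -0.029 -2.378
endloop
endfacet
facet normal 0.598 -0.774 0.208
outer loop
vertex -1.662 -0.251 -2.019
vertex -1.25 -0.029 -2.378
vertex -0.689 0.855 -0.702
endloop
endfacet

endsolid


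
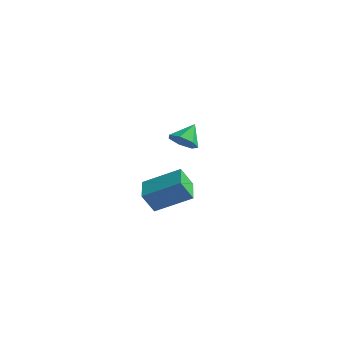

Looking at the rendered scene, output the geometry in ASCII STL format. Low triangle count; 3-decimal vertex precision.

solid 
facet normal 0.037 -0.698 -0.716
outer loop
vertex 3.6 -1.468 2.715
vertex 2.911 -1.337 2.552
vertex 3.502 -1.029 2.282
endloop
endfacet
facet normal 0.840 0.465 0.281
outer loop
vertex 3.6 -1.468 2.715
vertex 3.502 -1.029 2.282
vertex 2.869 -0.543 3.368
endloop
endfacet
facet normal 0.036 -0.697 -0.716
outer loop
vertex 3.502 -1.029 2.282
vertex 2.911 -1.337 2.552
vertex 2.96 -0.821 2.052
endloop
endfacet
facet normal 0.412 0.897 -0.161
outer loop
vertex 3.502 -1.029 2.282
vertex 2.96 -0.821 2.052
vertex 2.869 -0.543 3.368
endloop
endfacet
facet normal 0.037 -0.697 -0.716
outer loop
vertex 2.96 -0.821 2.052
vertex 2.911 -1.337 2.552
vertex 2.38 -1.003 2.199
endloop
endfacet
facet normal -0.342 0.914 -0.217
outer loop
vertex 2.96 -0.821 2.052
vertex 2.38 -1.003 2.199
vertex 2.869 -0.543 3.368
endloop
endfacet
facet normal 0.037 -0.698 -0.715
outer loop
vertex 2.38 -1.003 2.199
vertex 2.911 -1.337 2.552
vertex 2.2 -1.436 2.612
endloop
endfacet
facet normal -0.850 0.503 0.157
outer loop
vertex 2.38 -1.003 2.199
vertex 2.2 -1.436 2.612
vertex 2.869 -0.543 3.368
endloop
endfacet
facet normal 0.037 -0.696 -0.717
outer loop
vertex 2.2 -1.436 2.612
vertex 2.911 -1.337 2.552
vertex 2.555 -1.795 2.979
endloop
endfacet
facet normal -0.732 -0.028 0.681
outer loop
vertex 2.2 -1.436 2.612
vertex 2.555 -1.795 2.979
vertex 2.869 -0.543 3.368
endloop
endfacet
facet normal 0.037 -0.697 -0.716
outer loop
vertex 2.555 -1.795 2.979
vertex 2.911 -1.337 2.552
vertex 3.178 -1.809 3.025
endloop
endfacet
facet normal -0.077 -0.278 0.957
outer loop
vertex 2.555 -1.795 2.979
vertex 3.178 -1.809 3.025
vertex 2.869 -0.543 3.368
endloop
endfacet
facet normal 0.037 -0.697 -0.716
outer loop
vertex 3.178 -1.809 3.025
vertex 2.911 -1.337 2.552
vertex 3.6 -1.468 2.715
endloop
endfacet
facet normal 0.622 -0.060 0.781
outer loop
vertex 3.178 -1.809 3.025
vertex 3.6 -1.468 2.715
vertex 2.869 -0.543 3.368
endloop
endfacet
facet normal -0.660 0.711 0.241
outer loop
vertex -3.8 3.127 -2.686
vertex -2.323 4.183 -1.756
vertex -3.554 3.712 -3.74
endloop
endfacet
facet normal -0.724 -0.517 -0.456
outer loop
vertex -2.557 2.637 -4.104
vertex -3.8 3.127 -2.686
vertex -3.554 3.712 -3.74
endloop
endfacet
facet normal -0.660 0.712 0.240
outer loop
vertex -3.554 3.712 -3.74
vertex -2.323 4.183 -1.756
vertex -2.077 4.767 -2.81
endloop
endfacet
facet normal 0.200 0.475 -0.857
outer loop
vertex -2.077 4.767 -2.81
vertex -2.557 2.637 -4.104
vertex -3.554 3.712 -3.74
endloop
endfacet
facet normal -0.200 -0.475 0.857
outer loop
vertex -3.8 3.127 -2.686
vertex -1.326 3.108 -2.12
vertex -2.323 4.183 -1.756
endloop
endfacet
facet normal -0.724 -0.518 -0.456
outer loop
vertex -2.803 2.053 -3.05
vertex -3.8 3.127 -2.686
vertex -2.557 2.637 -4.104
endloop
endfacet
facet normal -0.200 -0.476 0.857
outer loop
vertex -2.803 2.053 -3.05
vertex -1.326 3.108 -2.12
vertex -3.8 3.127 -2.686
endloop
endfacet
facet normal 0.724 0.517 0.456
outer loop
vertex -2.323 4.183 -1.756
vertex -1.326 3.108 -2.12
vertex -2.077 4.767 -2.81
endloop
endfacet
facet normal 0.199 0.476 -0.857
outer loop
vertex -1.08 3.693 -3.174
vertex -2.557 2.637 -4.104
vertex -2.077 4.767 -2.81
endloop
endfacet
facet normal 0.724 0.517 0.456
outer loop
vertex -2.077 4.767 -2.81
vertex -1.326 3.108 -2.12
vertex -1.08 3.693 -3.174
endloop
endfacet
facet normal 0.660 -0.712 -0.240
outer loop
vertex -1.08 3.693 -3.174
vertex -2.803 2.053 -3.05
vertex -2.557 2.637 -4.104
endloop
endfacet
facet normal 0.660 -0.712 -0.241
outer loop
vertex -1.326 3.108 -2.12
vertex -2.803 2.053 -3.05
vertex -1.08 3.693 -3.174
endloop
endfacet

endsolid


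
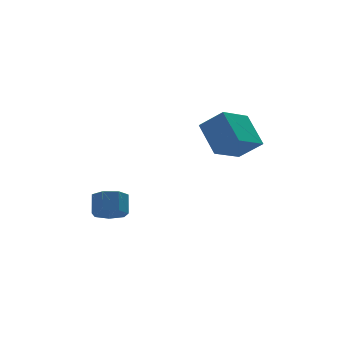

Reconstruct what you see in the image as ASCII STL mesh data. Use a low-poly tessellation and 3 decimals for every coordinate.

solid 
facet normal -0.235 -0.603 -0.763
outer loop
vertex -0.441 0.006 -4.248
vertex -1.136 -0.153 -3.908
vertex -0.958 0.423 -4.418
endloop
endfacet
facet normal 0.613 0.516 -0.598
outer loop
vertex -0.441 0.006 -4.248
vertex -0.958 0.423 -4.418
vertex -0.189 0.651 -3.433
endloop
endfacet
facet normal 0.614 0.515 -0.598
outer loop
vertex -0.189 0.651 -3.433
vertex -0.958 0.423 -4.418
vertex -0.705 1.068 -3.603
endloop
endfacet
facet normal 0.237 0.603 0.762
outer loop
vertex -0.189 0.651 -3.433
vertex -0.705 1.068 -3.603
vertex -0.884 0.493 -3.092
endloop
endfacet
facet normal -0.236 -0.602 -0.763
outer loop
vertex -0.958 0.423 -4.418
vertex -1.136 -0.153 -3.908
vertex -1.609 0.407 -4.204
endloop
endfacet
facet normal -0.206 0.797 -0.567
outer loop
vertex -0.958 0.423 -4.418
vertex -1.609 0.407 -4.204
vertex -0.705 1.068 -3.603
endloop
endfacet
facet normal -0.206 0.797 -0.567
outer loop
vertex -0.705 1.068 -3.603
vertex -1.609 0.407 -4.204
vertex -1.356 1.052 -3.389
endloop
endfacet
facet normal 0.236 0.604 0.762
outer loop
vertex -0.705 1.068 -3.603
vertex -1.356 1.052 -3.389
vertex -0.884 0.493 -3.092
endloop
endfacet
facet normal -0.237 -0.603 -0.762
outer loop
vertex -1.609 0.407 -4.204
vertex -1.136 -0.153 -3.908
vertex -1.904 -0.031 -3.766
endloop
endfacet
facet normal -0.871 0.479 -0.108
outer loop
vertex -1.609 0.407 -4.204
vertex -1.904 -0.031 -3.766
vertex -1.356 1.052 -3.389
endloop
endfacet
facet normal -0.871 0.479 -0.109
outer loop
vertex -1.356 1.052 -3.389
vertex -1.904 -0.031 -3.766
vertex -1.651 0.615 -2.951
endloop
endfacet
facet normal 0.236 0.604 0.761
outer loop
vertex -1.356 1.052 -3.389
vertex -1.651 0.615 -2.951
vertex -0.884 0.493 -3.092
endloop
endfacet
facet normal -0.237 -0.603 -0.762
outer loop
vertex -1.904 -0.031 -3.766
vertex -1.136 -0.153 -3.908
vertex -1.621 -0.56 -3.435
endloop
endfacet
facet normal -0.879 -0.200 0.432
outer loop
vertex -1.904 -0.031 -3.766
vertex -1.621 -0.56 -3.435
vertex -1.651 0.615 -2.951
endloop
endfacet
facet normal -0.880 -0.200 0.431
outer loop
vertex -1.651 0.615 -2.951
vertex -1.621 -0.56 -3.435
vertex -1.368 0.085 -2.62
endloop
endfacet
facet normal 0.236 0.602 0.763
outer loop
vertex -1.651 0.615 -2.951
vertex -1.368 0.085 -2.62
vertex -0.884 0.493 -3.092
endloop
endfacet
facet normal -0.237 -0.603 -0.762
outer loop
vertex -1.621 -0.56 -3.435
vertex -1.136 -0.153 -3.908
vertex -0.973 -0.783 -3.46
endloop
endfacet
facet normal -0.226 -0.729 0.647
outer loop
vertex -1.621 -0.56 -3.435
vertex -0.973 -0.783 -3.46
vertex -1.368 0.085 -2.62
endloop
endfacet
facet normal -0.226 -0.729 0.647
outer loop
vertex -1.368 0.085 -2.62
vertex -0.973 -0.783 -3.46
vertex -0.72 -0.137 -2.644
endloop
endfacet
facet normal 0.235 0.603 0.762
outer loop
vertex -1.368 0.085 -2.62
vertex -0.72 -0.137 -2.644
vertex -0.884 0.493 -3.092
endloop
endfacet
facet normal -0.236 -0.603 -0.762
outer loop
vertex -0.973 -0.783 -3.46
vertex -1.136 -0.153 -3.908
vertex -0.448 -0.531 -3.822
endloop
endfacet
facet normal 0.598 -0.708 0.375
outer loop
vertex -0.973 -0.783 -3.46
vertex -0.448 -0.531 -3.822
vertex -0.72 -0.137 -2.644
endloop
endfacet
facet normal 0.597 -0.709 0.375
outer loop
vertex -0.72 -0.137 -2.644
vertex -0.448 -0.531 -3.822
vertex -0.195 0.114 -3.006
endloop
endfacet
facet normal 0.237 0.603 0.762
outer loop
vertex -0.72 -0.137 -2.644
vertex -0.195 0.114 -3.006
vertex -0.884 0.493 -3.092
endloop
endfacet
facet normal -0.235 -0.602 -0.763
outer loop
vertex -0.448 -0.531 -3.822
vertex -1.136 -0.153 -3.908
vertex -0.441 0.006 -4.248
endloop
endfacet
facet normal 0.972 -0.155 -0.179
outer loop
vertex -0.448 -0.531 -3.822
vertex -0.441 0.006 -4.248
vertex -0.195 0.114 -3.006
endloop
endfacet
facet normal 0.972 -0.153 -0.179
outer loop
vertex -0.195 0.114 -3.006
vertex -0.441 0.006 -4.248
vertex -0.189 0.651 -3.433
endloop
endfacet
facet normal 0.237 0.603 0.762
outer loop
vertex -0.195 0.114 -3.006
vertex -0.189 0.651 -3.433
vertex -0.884 0.493 -3.092
endloop
endfacet
facet normal -0.552 0.535 -0.639
outer loop
vertex 2.762 -0.525 0.827
vertex 4.241 0.217 0.171
vertex 2.886 -1.848 -0.387
endloop
endfacet
facet normal -0.831 -0.416 0.369
outer loop
vertex 3.659 -2.597 0.509
vertex 2.762 -0.525 0.827
vertex 2.886 -1.848 -0.387
endloop
endfacet
facet normal -0.552 0.535 -0.640
outer loop
vertex 2.886 -1.848 -0.387
vertex 4.241 0.217 0.171
vertex 4.366 -1.106 -1.043
endloop
endfacet
facet normal 0.070 -0.735 -0.674
outer loop
vertex 4.366 -1.106 -1.043
vertex 3.659 -2.597 0.509
vertex 2.886 -1.848 -0.387
endloop
endfacet
facet normal -0.070 0.735 0.674
outer loop
vertex 2.762 -0.525 0.827
vertex 5.014 -0.532 1.067
vertex 4.241 0.217 0.171
endloop
endfacet
facet normal -0.831 -0.416 0.368
outer loop
vertex 3.534 -1.274 1.723
vertex 2.762 -0.525 0.827
vertex 3.659 -2.597 0.509
endloop
endfacet
facet normal -0.070 0.735 0.674
outer loop
vertex 3.534 -1.274 1.723
vertex 5.014 -0.532 1.067
vertex 2.762 -0.525 0.827
endloop
endfacet
facet normal 0.831 0.417 -0.369
outer loop
vertex 4.241 0.217 0.171
vertex 5.014 -0.532 1.067
vertex 4.366 -1.106 -1.043
endloop
endfacet
facet normal 0.070 -0.735 -0.674
outer loop
vertex 5.138 -1.855 -0.147
vertex 3.659 -2.597 0.509
vertex 4.366 -1.106 -1.043
endloop
endfacet
facet normal 0.831 0.416 -0.368
outer loop
vertex 4.366 -1.106 -1.043
vertex 5.014 -0.532 1.067
vertex 5.138 -1.855 -0.147
endloop
endfacet
facet normal 0.552 -0.535 0.640
outer loop
vertex 5.138 -1.855 -0.147
vertex 3.534 -1.274 1.723
vertex 3.659 -2.597 0.509
endloop
endfacet
facet normal 0.552 -0.535 0.640
outer loop
vertex 5.014 -0.532 1.067
vertex 3.534 -1.274 1.723
vertex 5.138 -1.855 -0.147
endloop
endfacet

endsolid


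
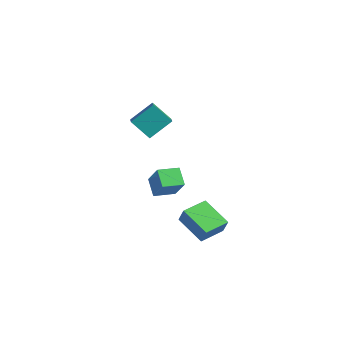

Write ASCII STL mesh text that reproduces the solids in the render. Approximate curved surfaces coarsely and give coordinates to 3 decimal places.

solid 
facet normal -0.709 -0.243 0.662
outer loop
vertex -4.467 -1.299 3.687
vertex -3.936 0.205 4.808
vertex -5.292 -0.553 3.076
endloop
endfacet
facet normal -0.272 -0.772 -0.575
outer loop
vertex -4.044 -0.125 1.912
vertex -4.467 -1.299 3.687
vertex -5.292 -0.553 3.076
endloop
endfacet
facet normal -0.709 -0.243 0.662
outer loop
vertex -5.292 -0.553 3.076
vertex -3.936 0.205 4.808
vertex -4.762 0.952 4.197
endloop
endfacet
facet normal -0.650 0.588 -0.481
outer loop
vertex -4.762 0.952 4.197
vertex -4.044 -0.125 1.912
vertex -5.292 -0.553 3.076
endloop
endfacet
facet normal 0.650 -0.588 0.481
outer loop
vertex -4.467 -1.299 3.687
vertex -2.688 0.633 3.644
vertex -3.936 0.205 4.808
endloop
endfacet
facet normal -0.272 -0.771 -0.575
outer loop
vertex -3.218 -0.872 2.523
vertex -4.467 -1.299 3.687
vertex -4.044 -0.125 1.912
endloop
endfacet
facet normal 0.650 -0.588 0.482
outer loop
vertex -3.218 -0.872 2.523
vertex -2.688 0.633 3.644
vertex -4.467 -1.299 3.687
endloop
endfacet
facet normal 0.272 0.771 0.575
outer loop
vertex -3.936 0.205 4.808
vertex -2.688 0.633 3.644
vertex -4.762 0.952 4.197
endloop
endfacet
facet normal -0.650 0.588 -0.481
outer loop
vertex -3.513 1.379 3.033
vertex -4.044 -0.125 1.912
vertex -4.762 0.952 4.197
endloop
endfacet
facet normal 0.272 0.772 0.575
outer loop
vertex -4.762 0.952 4.197
vertex -2.688 0.633 3.644
vertex -3.513 1.379 3.033
endloop
endfacet
facet normal 0.709 0.243 -0.662
outer loop
vertex -3.513 1.379 3.033
vertex -3.218 -0.872 2.523
vertex -4.044 -0.125 1.912
endloop
endfacet
facet normal 0.710 0.243 -0.662
outer loop
vertex -2.688 0.633 3.644
vertex -3.218 -0.872 2.523
vertex -3.513 1.379 3.033
endloop
endfacet
facet normal -0.743 0.424 0.517
outer loop
vertex 0.802 -4.271 3.596
vertex 1.399 -2.957 3.376
vertex -0.162 -4.09 2.063
endloop
endfacet
facet normal -0.409 -0.900 0.151
outer loop
vertex 0.841 -4.663 1.364
vertex 0.802 -4.271 3.596
vertex -0.162 -4.09 2.063
endloop
endfacet
facet normal -0.743 0.424 0.517
outer loop
vertex -0.162 -4.09 2.063
vertex 1.399 -2.957 3.376
vertex 0.435 -2.776 1.843
endloop
endfacet
facet normal -0.530 0.100 -0.842
outer loop
vertex 0.435 -2.776 1.843
vertex 0.841 -4.663 1.364
vertex -0.162 -4.09 2.063
endloop
endfacet
facet normal 0.530 -0.100 0.842
outer loop
vertex 0.802 -4.271 3.596
vertex 2.402 -3.53 2.677
vertex 1.399 -2.957 3.376
endloop
endfacet
facet normal -0.409 -0.900 0.151
outer loop
vertex 1.805 -4.844 2.897
vertex 0.802 -4.271 3.596
vertex 0.841 -4.663 1.364
endloop
endfacet
facet normal 0.530 -0.100 0.842
outer loop
vertex 1.805 -4.844 2.897
vertex 2.402 -3.53 2.677
vertex 0.802 -4.271 3.596
endloop
endfacet
facet normal 0.409 0.900 -0.151
outer loop
vertex 1.399 -2.957 3.376
vertex 2.402 -3.53 2.677
vertex 0.435 -2.776 1.843
endloop
endfacet
facet normal -0.530 0.100 -0.842
outer loop
vertex 1.438 -3.349 1.144
vertex 0.841 -4.663 1.364
vertex 0.435 -2.776 1.843
endloop
endfacet
facet normal 0.409 0.900 -0.151
outer loop
vertex 0.435 -2.776 1.843
vertex 2.402 -3.53 2.677
vertex 1.438 -3.349 1.144
endloop
endfacet
facet normal 0.743 -0.424 -0.517
outer loop
vertex 1.438 -3.349 1.144
vertex 1.805 -4.844 2.897
vertex 0.841 -4.663 1.364
endloop
endfacet
facet normal 0.743 -0.424 -0.517
outer loop
vertex 2.402 -3.53 2.677
vertex 1.805 -4.844 2.897
vertex 1.438 -3.349 1.144
endloop
endfacet
facet normal -0.932 0.072 0.354
outer loop
vertex 3.0 -4.261 0.955
vertex 3.126 -2.446 0.916
vertex 2.592 -4.256 -0.12
endloop
endfacet
facet normal -0.069 -0.997 0.022
outer loop
vertex 4.634 -4.414 -0.896
vertex 3.0 -4.261 0.955
vertex 2.592 -4.256 -0.12
endloop
endfacet
facet normal -0.932 0.072 0.354
outer loop
vertex 2.592 -4.256 -0.12
vertex 3.126 -2.446 0.916
vertex 2.718 -2.441 -0.159
endloop
endfacet
facet normal -0.355 0.005 -0.935
outer loop
vertex 2.718 -2.441 -0.159
vertex 4.634 -4.414 -0.896
vertex 2.592 -4.256 -0.12
endloop
endfacet
facet normal 0.355 -0.005 0.935
outer loop
vertex 3.0 -4.261 0.955
vertex 5.168 -2.604 0.14
vertex 3.126 -2.446 0.916
endloop
endfacet
facet normal -0.069 -0.997 0.022
outer loop
vertex 5.042 -4.419 0.179
vertex 3.0 -4.261 0.955
vertex 4.634 -4.414 -0.896
endloop
endfacet
facet normal 0.355 -0.005 0.935
outer loop
vertex 5.042 -4.419 0.179
vertex 5.168 -2.604 0.14
vertex 3.0 -4.261 0.955
endloop
endfacet
facet normal 0.069 0.997 -0.022
outer loop
vertex 3.126 -2.446 0.916
vertex 5.168 -2.604 0.14
vertex 2.718 -2.441 -0.159
endloop
endfacet
facet normal -0.355 0.005 -0.935
outer loop
vertex 4.76 -2.599 -0.935
vertex 4.634 -4.414 -0.896
vertex 2.718 -2.441 -0.159
endloop
endfacet
facet normal 0.069 0.997 -0.022
outer loop
vertex 2.718 -2.441 -0.159
vertex 5.168 -2.604 0.14
vertex 4.76 -2.599 -0.935
endloop
endfacet
facet normal 0.932 -0.072 -0.354
outer loop
vertex 4.76 -2.599 -0.935
vertex 5.042 -4.419 0.179
vertex 4.634 -4.414 -0.896
endloop
endfacet
facet normal 0.932 -0.072 -0.354
outer loop
vertex 5.168 -2.604 0.14
vertex 5.042 -4.419 0.179
vertex 4.76 -2.599 -0.935
endloop
endfacet

endsolid


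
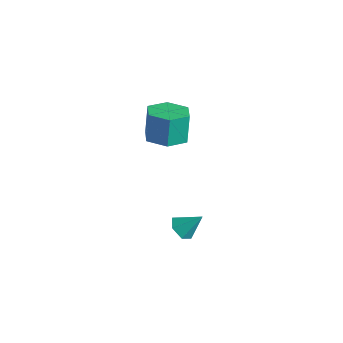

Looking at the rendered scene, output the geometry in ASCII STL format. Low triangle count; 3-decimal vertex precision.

solid 
facet normal 0.195 -0.286 -0.938
outer loop
vertex 0.88 -2.391 1.861
vertex -0.078 -2.729 1.765
vertex 0.15 -1.766 1.519
endloop
endfacet
facet normal 0.671 0.737 -0.085
outer loop
vertex 0.88 -2.391 1.861
vertex 0.15 -1.766 1.519
vertex 0.596 -1.974 3.231
endloop
endfacet
facet normal 0.671 0.736 -0.085
outer loop
vertex 0.596 -1.974 3.231
vertex 0.15 -1.766 1.519
vertex -0.134 -1.348 2.889
endloop
endfacet
facet normal -0.195 0.286 0.938
outer loop
vertex 0.596 -1.974 3.231
vertex -0.134 -1.348 2.889
vertex -0.362 -2.311 3.135
endloop
endfacet
facet normal 0.195 -0.286 -0.938
outer loop
vertex 0.15 -1.766 1.519
vertex -0.078 -2.729 1.765
vertex -0.807 -2.103 1.423
endloop
endfacet
facet normal -0.283 0.899 -0.333
outer loop
vertex 0.15 -1.766 1.519
vertex -0.807 -2.103 1.423
vertex -0.134 -1.348 2.889
endloop
endfacet
facet normal -0.284 0.899 -0.333
outer loop
vertex -0.134 -1.348 2.889
vertex -0.807 -2.103 1.423
vertex -1.092 -1.686 2.793
endloop
endfacet
facet normal -0.195 0.286 0.938
outer loop
vertex -0.134 -1.348 2.889
vertex -1.092 -1.686 2.793
vertex -0.362 -2.311 3.135
endloop
endfacet
facet normal 0.195 -0.286 -0.938
outer loop
vertex -0.807 -2.103 1.423
vertex -0.078 -2.729 1.765
vertex -1.036 -3.066 1.669
endloop
endfacet
facet normal -0.955 0.164 -0.248
outer loop
vertex -0.807 -2.103 1.423
vertex -1.036 -3.066 1.669
vertex -1.092 -1.686 2.793
endloop
endfacet
facet normal -0.955 0.163 -0.248
outer loop
vertex -1.092 -1.686 2.793
vertex -1.036 -3.066 1.669
vertex -1.32 -2.649 3.039
endloop
endfacet
facet normal -0.195 0.286 0.938
outer loop
vertex -1.092 -1.686 2.793
vertex -1.32 -2.649 3.039
vertex -0.362 -2.311 3.135
endloop
endfacet
facet normal 0.195 -0.286 -0.938
outer loop
vertex -1.036 -3.066 1.669
vertex -0.078 -2.729 1.765
vertex -0.306 -3.692 2.011
endloop
endfacet
facet normal -0.671 -0.736 0.085
outer loop
vertex -1.036 -3.066 1.669
vertex -0.306 -3.692 2.011
vertex -1.32 -2.649 3.039
endloop
endfacet
facet normal -0.671 -0.737 0.086
outer loop
vertex -1.32 -2.649 3.039
vertex -0.306 -3.692 2.011
vertex -0.59 -3.274 3.381
endloop
endfacet
facet normal -0.195 0.286 0.938
outer loop
vertex -1.32 -2.649 3.039
vertex -0.59 -3.274 3.381
vertex -0.362 -2.311 3.135
endloop
endfacet
facet normal 0.195 -0.286 -0.938
outer loop
vertex -0.306 -3.692 2.011
vertex -0.078 -2.729 1.765
vertex 0.652 -3.354 2.107
endloop
endfacet
facet normal 0.284 -0.899 0.333
outer loop
vertex -0.306 -3.692 2.011
vertex 0.652 -3.354 2.107
vertex -0.59 -3.274 3.381
endloop
endfacet
facet normal 0.283 -0.899 0.333
outer loop
vertex -0.59 -3.274 3.381
vertex 0.652 -3.354 2.107
vertex 0.367 -2.937 3.477
endloop
endfacet
facet normal -0.195 0.286 0.938
outer loop
vertex -0.59 -3.274 3.381
vertex 0.367 -2.937 3.477
vertex -0.362 -2.311 3.135
endloop
endfacet
facet normal 0.195 -0.286 -0.938
outer loop
vertex 0.652 -3.354 2.107
vertex -0.078 -2.729 1.765
vertex 0.88 -2.391 1.861
endloop
endfacet
facet normal 0.955 -0.163 0.248
outer loop
vertex 0.652 -3.354 2.107
vertex 0.88 -2.391 1.861
vertex 0.367 -2.937 3.477
endloop
endfacet
facet normal 0.955 -0.164 0.248
outer loop
vertex 0.367 -2.937 3.477
vertex 0.88 -2.391 1.861
vertex 0.596 -1.974 3.231
endloop
endfacet
facet normal -0.195 0.286 0.938
outer loop
vertex 0.367 -2.937 3.477
vertex 0.596 -1.974 3.231
vertex -0.362 -2.311 3.135
endloop
endfacet
facet normal -0.494 -0.511 -0.704
outer loop
vertex 2.008 -3.794 -3.438
vertex 1.514 -3.326 -3.431
vertex 2.043 -3.256 -3.853
endloop
endfacet
facet normal 0.995 -0.093 -0.037
outer loop
vertex 2.008 -3.794 -3.438
vertex 2.043 -3.256 -3.853
vertex 2.146 -2.674 -2.529
endloop
endfacet
facet normal -0.494 -0.510 -0.704
outer loop
vertex 2.043 -3.256 -3.853
vertex 1.514 -3.326 -3.431
vertex 1.549 -2.788 -3.845
endloop
endfacet
facet normal 0.641 0.683 -0.350
outer loop
vertex 2.043 -3.256 -3.853
vertex 1.549 -2.788 -3.845
vertex 2.146 -2.674 -2.529
endloop
endfacet
facet normal -0.494 -0.510 -0.704
outer loop
vertex 1.549 -2.788 -3.845
vertex 1.514 -3.326 -3.431
vertex 1.02 -2.859 -3.423
endloop
endfacet
facet normal -0.148 0.989 -0.019
outer loop
vertex 1.549 -2.788 -3.845
vertex 1.02 -2.859 -3.423
vertex 2.146 -2.674 -2.529
endloop
endfacet
facet normal -0.494 -0.510 -0.704
outer loop
vertex 1.02 -2.859 -3.423
vertex 1.514 -3.326 -3.431
vertex 0.985 -3.397 -3.009
endloop
endfacet
facet normal -0.582 0.519 0.626
outer loop
vertex 1.02 -2.859 -3.423
vertex 0.985 -3.397 -3.009
vertex 2.146 -2.674 -2.529
endloop
endfacet
facet normal -0.494 -0.509 -0.705
outer loop
vertex 0.985 -3.397 -3.009
vertex 1.514 -3.326 -3.431
vertex 1.479 -3.865 -3.017
endloop
endfacet
facet normal -0.228 -0.257 0.939
outer loop
vertex 0.985 -3.397 -3.009
vertex 1.479 -3.865 -3.017
vertex 2.146 -2.674 -2.529
endloop
endfacet
facet normal -0.493 -0.510 -0.705
outer loop
vertex 1.479 -3.865 -3.017
vertex 1.514 -3.326 -3.431
vertex 2.008 -3.794 -3.438
endloop
endfacet
facet normal 0.560 -0.563 0.608
outer loop
vertex 1.479 -3.865 -3.017
vertex 2.008 -3.794 -3.438
vertex 2.146 -2.674 -2.529
endloop
endfacet

endsolid


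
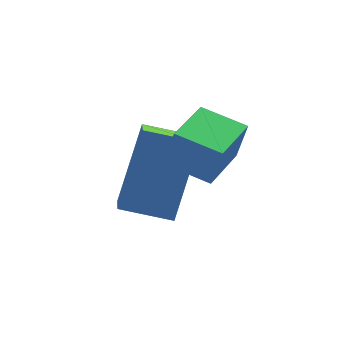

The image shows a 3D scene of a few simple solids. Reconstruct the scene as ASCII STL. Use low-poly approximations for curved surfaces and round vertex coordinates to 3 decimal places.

solid 
facet normal -0.799 -0.589 0.118
outer loop
vertex -0.519 -3.284 -0.435
vertex -1.126 -2.417 -0.218
vertex -0.723 -3.194 -1.369
endloop
endfacet
facet normal 0.561 -0.803 -0.200
outer loop
vertex 0.326 -2.423 -1.522
vertex -0.519 -3.284 -0.435
vertex -0.723 -3.194 -1.369
endloop
endfacet
facet normal -0.800 -0.588 0.117
outer loop
vertex -0.723 -3.194 -1.369
vertex -1.126 -2.417 -0.218
vertex -1.329 -2.326 -1.152
endloop
endfacet
facet normal -0.212 0.095 -0.973
outer loop
vertex -1.329 -2.326 -1.152
vertex 0.326 -2.423 -1.522
vertex -0.723 -3.194 -1.369
endloop
endfacet
facet normal 0.212 -0.095 0.973
outer loop
vertex -0.519 -3.284 -0.435
vertex -0.077 -1.646 -0.371
vertex -1.126 -2.417 -0.218
endloop
endfacet
facet normal 0.561 -0.803 -0.200
outer loop
vertex 0.529 -2.514 -0.588
vertex -0.519 -3.284 -0.435
vertex 0.326 -2.423 -1.522
endloop
endfacet
facet normal 0.212 -0.095 0.973
outer loop
vertex 0.529 -2.514 -0.588
vertex -0.077 -1.646 -0.371
vertex -0.519 -3.284 -0.435
endloop
endfacet
facet normal -0.561 0.803 0.200
outer loop
vertex -1.126 -2.417 -0.218
vertex -0.077 -1.646 -0.371
vertex -1.329 -2.326 -1.152
endloop
endfacet
facet normal -0.212 0.095 -0.973
outer loop
vertex -0.281 -1.556 -1.305
vertex 0.326 -2.423 -1.522
vertex -1.329 -2.326 -1.152
endloop
endfacet
facet normal -0.561 0.803 0.200
outer loop
vertex -1.329 -2.326 -1.152
vertex -0.077 -1.646 -0.371
vertex -0.281 -1.556 -1.305
endloop
endfacet
facet normal 0.800 0.589 -0.116
outer loop
vertex -0.281 -1.556 -1.305
vertex 0.529 -2.514 -0.588
vertex 0.326 -2.423 -1.522
endloop
endfacet
facet normal 0.800 0.588 -0.118
outer loop
vertex -0.077 -1.646 -0.371
vertex 0.529 -2.514 -0.588
vertex -0.281 -1.556 -1.305
endloop
endfacet
facet normal -0.798 0.554 0.237
outer loop
vertex -1.988 -1.567 -2.952
vertex -1.047 -0.94 -1.254
vertex -1.658 -0.91 -3.378
endloop
endfacet
facet normal -0.462 -0.308 -0.832
outer loop
vertex -0.693 -1.58 -3.666
vertex -1.988 -1.567 -2.952
vertex -1.658 -0.91 -3.378
endloop
endfacet
facet normal -0.798 0.554 0.237
outer loop
vertex -1.658 -0.91 -3.378
vertex -1.047 -0.94 -1.254
vertex -0.717 -0.282 -1.68
endloop
endfacet
facet normal 0.388 0.774 -0.501
outer loop
vertex -0.717 -0.282 -1.68
vertex -0.693 -1.58 -3.666
vertex -1.658 -0.91 -3.378
endloop
endfacet
facet normal -0.388 -0.774 0.501
outer loop
vertex -1.988 -1.567 -2.952
vertex -0.082 -1.61 -1.542
vertex -1.047 -0.94 -1.254
endloop
endfacet
facet normal -0.462 -0.307 -0.832
outer loop
vertex -1.023 -2.238 -3.24
vertex -1.988 -1.567 -2.952
vertex -0.693 -1.58 -3.666
endloop
endfacet
facet normal -0.388 -0.773 0.501
outer loop
vertex -1.023 -2.238 -3.24
vertex -0.082 -1.61 -1.542
vertex -1.988 -1.567 -2.952
endloop
endfacet
facet normal 0.462 0.307 0.832
outer loop
vertex -1.047 -0.94 -1.254
vertex -0.082 -1.61 -1.542
vertex -0.717 -0.282 -1.68
endloop
endfacet
facet normal 0.388 0.774 -0.501
outer loop
vertex 0.248 -0.953 -1.968
vertex -0.693 -1.58 -3.666
vertex -0.717 -0.282 -1.68
endloop
endfacet
facet normal 0.462 0.307 0.832
outer loop
vertex -0.717 -0.282 -1.68
vertex -0.082 -1.61 -1.542
vertex 0.248 -0.953 -1.968
endloop
endfacet
facet normal 0.798 -0.554 -0.238
outer loop
vertex 0.248 -0.953 -1.968
vertex -1.023 -2.238 -3.24
vertex -0.693 -1.58 -3.666
endloop
endfacet
facet normal 0.798 -0.554 -0.237
outer loop
vertex -0.082 -1.61 -1.542
vertex -1.023 -2.238 -3.24
vertex 0.248 -0.953 -1.968
endloop
endfacet

endsolid


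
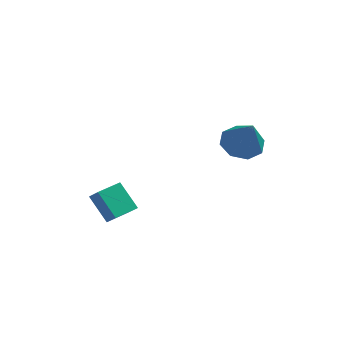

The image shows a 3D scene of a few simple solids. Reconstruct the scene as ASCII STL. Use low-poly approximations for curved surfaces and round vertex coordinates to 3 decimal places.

solid 
facet normal -0.565 0.410 0.716
outer loop
vertex -2.85 -2.988 -0.143
vertex -2.04 -1.973 -0.084
vertex -3.331 -2.568 -0.763
endloop
endfacet
facet normal -0.623 -0.781 -0.046
outer loop
vertex -2.42 -3.227 -1.916
vertex -2.85 -2.988 -0.143
vertex -3.331 -2.568 -0.763
endloop
endfacet
facet normal -0.565 0.410 0.716
outer loop
vertex -3.331 -2.568 -0.763
vertex -2.04 -1.973 -0.084
vertex -2.521 -1.553 -0.704
endloop
endfacet
facet normal -0.540 0.472 -0.697
outer loop
vertex -2.521 -1.553 -0.704
vertex -2.42 -3.227 -1.916
vertex -3.331 -2.568 -0.763
endloop
endfacet
facet normal 0.540 -0.472 0.697
outer loop
vertex -2.85 -2.988 -0.143
vertex -1.129 -2.632 -1.237
vertex -2.04 -1.973 -0.084
endloop
endfacet
facet normal -0.623 -0.781 -0.046
outer loop
vertex -1.939 -3.647 -1.296
vertex -2.85 -2.988 -0.143
vertex -2.42 -3.227 -1.916
endloop
endfacet
facet normal 0.540 -0.472 0.697
outer loop
vertex -1.939 -3.647 -1.296
vertex -1.129 -2.632 -1.237
vertex -2.85 -2.988 -0.143
endloop
endfacet
facet normal 0.623 0.781 0.046
outer loop
vertex -2.04 -1.973 -0.084
vertex -1.129 -2.632 -1.237
vertex -2.521 -1.553 -0.704
endloop
endfacet
facet normal -0.540 0.472 -0.697
outer loop
vertex -1.61 -2.212 -1.857
vertex -2.42 -3.227 -1.916
vertex -2.521 -1.553 -0.704
endloop
endfacet
facet normal 0.623 0.781 0.046
outer loop
vertex -2.521 -1.553 -0.704
vertex -1.129 -2.632 -1.237
vertex -1.61 -2.212 -1.857
endloop
endfacet
facet normal 0.565 -0.410 -0.716
outer loop
vertex -1.61 -2.212 -1.857
vertex -1.939 -3.647 -1.296
vertex -2.42 -3.227 -1.916
endloop
endfacet
facet normal 0.565 -0.410 -0.716
outer loop
vertex -1.129 -2.632 -1.237
vertex -1.939 -3.647 -1.296
vertex -1.61 -2.212 -1.857
endloop
endfacet
facet normal -0.286 0.443 -0.849
outer loop
vertex 4.122 0.361 1.821
vertex 3.175 -0.109 1.895
vertex 3.585 0.807 2.235
endloop
endfacet
facet normal 0.748 0.440 0.497
outer loop
vertex 4.122 0.361 1.821
vertex 3.585 0.807 2.235
vertex 3.745 -0.991 3.585
endloop
endfacet
facet normal -0.285 0.443 -0.850
outer loop
vertex 3.585 0.807 2.235
vertex 3.175 -0.109 1.895
vertex 2.808 0.717 2.449
endloop
endfacet
facet normal 0.146 0.602 0.785
outer loop
vertex 3.585 0.807 2.235
vertex 2.808 0.717 2.449
vertex 3.745 -0.991 3.585
endloop
endfacet
facet normal -0.287 0.443 -0.850
outer loop
vertex 2.808 0.717 2.449
vertex 3.175 -0.109 1.895
vertex 2.246 0.142 2.339
endloop
endfacet
facet normal -0.467 0.297 0.833
outer loop
vertex 2.808 0.717 2.449
vertex 2.246 0.142 2.339
vertex 3.745 -0.991 3.585
endloop
endfacet
facet normal -0.286 0.443 -0.850
outer loop
vertex 2.246 0.142 2.339
vertex 3.175 -0.109 1.895
vertex 2.228 -0.579 1.969
endloop
endfacet
facet normal -0.733 -0.296 0.613
outer loop
vertex 2.246 0.142 2.339
vertex 2.228 -0.579 1.969
vertex 3.745 -0.991 3.585
endloop
endfacet
facet normal -0.287 0.444 -0.849
outer loop
vertex 2.228 -0.579 1.969
vertex 3.175 -0.109 1.895
vertex 2.764 -1.025 1.555
endloop
endfacet
facet normal -0.496 -0.831 0.253
outer loop
vertex 2.228 -0.579 1.969
vertex 2.764 -1.025 1.555
vertex 3.745 -0.991 3.585
endloop
endfacet
facet normal -0.286 0.444 -0.849
outer loop
vertex 2.764 -1.025 1.555
vertex 3.175 -0.109 1.895
vertex 3.542 -0.935 1.34
endloop
endfacet
facet normal 0.105 -0.994 -0.034
outer loop
vertex 2.764 -1.025 1.555
vertex 3.542 -0.935 1.34
vertex 3.745 -0.991 3.585
endloop
endfacet
facet normal -0.287 0.443 -0.849
outer loop
vertex 3.542 -0.935 1.34
vertex 3.175 -0.109 1.895
vertex 4.104 -0.36 1.45
endloop
endfacet
facet normal 0.721 -0.689 -0.082
outer loop
vertex 3.542 -0.935 1.34
vertex 4.104 -0.36 1.45
vertex 3.745 -0.991 3.585
endloop
endfacet
facet normal -0.287 0.444 -0.849
outer loop
vertex 4.104 -0.36 1.45
vertex 3.175 -0.109 1.895
vertex 4.122 0.361 1.821
endloop
endfacet
facet normal 0.986 -0.095 0.138
outer loop
vertex 4.104 -0.36 1.45
vertex 4.122 0.361 1.821
vertex 3.745 -0.991 3.585
endloop
endfacet

endsolid


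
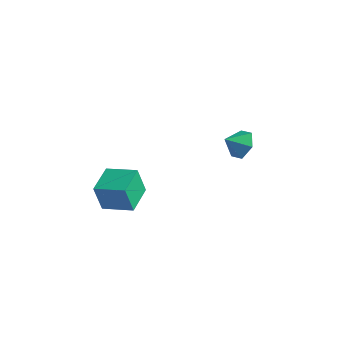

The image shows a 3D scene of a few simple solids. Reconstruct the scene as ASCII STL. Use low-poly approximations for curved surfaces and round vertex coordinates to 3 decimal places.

solid 
facet normal -0.934 -0.246 -0.260
outer loop
vertex -0.689 -4.704 2.061
vertex -1.182 -2.89 2.112
vertex -0.262 -4.54 0.372
endloop
endfacet
facet normal 0.262 -0.965 -0.027
outer loop
vertex 1.522 -4.07 0.868
vertex -0.689 -4.704 2.061
vertex -0.262 -4.54 0.372
endloop
endfacet
facet normal -0.934 -0.246 -0.260
outer loop
vertex -0.262 -4.54 0.372
vertex -1.182 -2.89 2.112
vertex -0.754 -2.727 0.423
endloop
endfacet
facet normal 0.244 0.093 -0.965
outer loop
vertex -0.754 -2.727 0.423
vertex 1.522 -4.07 0.868
vertex -0.262 -4.54 0.372
endloop
endfacet
facet normal -0.244 -0.093 0.965
outer loop
vertex -0.689 -4.704 2.061
vertex 0.602 -2.42 2.608
vertex -1.182 -2.89 2.112
endloop
endfacet
facet normal 0.262 -0.965 -0.027
outer loop
vertex 1.094 -4.233 2.557
vertex -0.689 -4.704 2.061
vertex 1.522 -4.07 0.868
endloop
endfacet
facet normal -0.244 -0.093 0.965
outer loop
vertex 1.094 -4.233 2.557
vertex 0.602 -2.42 2.608
vertex -0.689 -4.704 2.061
endloop
endfacet
facet normal -0.262 0.965 0.027
outer loop
vertex -1.182 -2.89 2.112
vertex 0.602 -2.42 2.608
vertex -0.754 -2.727 0.423
endloop
endfacet
facet normal 0.244 0.093 -0.965
outer loop
vertex 1.029 -2.256 0.919
vertex 1.522 -4.07 0.868
vertex -0.754 -2.727 0.423
endloop
endfacet
facet normal -0.262 0.965 0.027
outer loop
vertex -0.754 -2.727 0.423
vertex 0.602 -2.42 2.608
vertex 1.029 -2.256 0.919
endloop
endfacet
facet normal 0.934 0.246 0.260
outer loop
vertex 1.029 -2.256 0.919
vertex 1.094 -4.233 2.557
vertex 1.522 -4.07 0.868
endloop
endfacet
facet normal 0.934 0.246 0.260
outer loop
vertex 0.602 -2.42 2.608
vertex 1.094 -4.233 2.557
vertex 1.029 -2.256 0.919
endloop
endfacet
facet normal 0.513 0.619 -0.595
outer loop
vertex 3.654 4.324 2.308
vertex 3.333 3.79 1.475
vertex 2.772 4.592 1.827
endloop
endfacet
facet normal -0.406 0.243 0.881
outer loop
vertex 3.654 4.324 2.308
vertex 2.772 4.592 1.827
vertex 2.687 3.01 2.225
endloop
endfacet
facet normal 0.512 0.619 -0.595
outer loop
vertex 2.772 4.592 1.827
vertex 3.333 3.79 1.475
vertex 2.45 4.058 0.994
endloop
endfacet
facet normal -0.950 0.123 0.288
outer loop
vertex 2.772 4.592 1.827
vertex 2.45 4.058 0.994
vertex 2.687 3.01 2.225
endloop
endfacet
facet normal 0.512 0.619 -0.595
outer loop
vertex 2.45 4.058 0.994
vertex 3.333 3.79 1.475
vertex 3.011 3.256 0.643
endloop
endfacet
facet normal -0.841 -0.480 -0.247
outer loop
vertex 2.45 4.058 0.994
vertex 3.011 3.256 0.643
vertex 2.687 3.01 2.225
endloop
endfacet
facet normal 0.512 0.619 -0.596
outer loop
vertex 3.011 3.256 0.643
vertex 3.333 3.79 1.475
vertex 3.894 2.988 1.123
endloop
endfacet
facet normal -0.190 -0.964 -0.189
outer loop
vertex 3.011 3.256 0.643
vertex 3.894 2.988 1.123
vertex 2.687 3.01 2.225
endloop
endfacet
facet normal 0.513 0.619 -0.595
outer loop
vertex 3.894 2.988 1.123
vertex 3.333 3.79 1.475
vertex 4.215 3.522 1.956
endloop
endfacet
facet normal 0.354 -0.843 0.404
outer loop
vertex 3.894 2.988 1.123
vertex 4.215 3.522 1.956
vertex 2.687 3.01 2.225
endloop
endfacet
facet normal 0.513 0.619 -0.595
outer loop
vertex 4.215 3.522 1.956
vertex 3.333 3.79 1.475
vertex 3.654 4.324 2.308
endloop
endfacet
facet normal 0.246 -0.240 0.939
outer loop
vertex 4.215 3.522 1.956
vertex 3.654 4.324 2.308
vertex 2.687 3.01 2.225
endloop
endfacet

endsolid


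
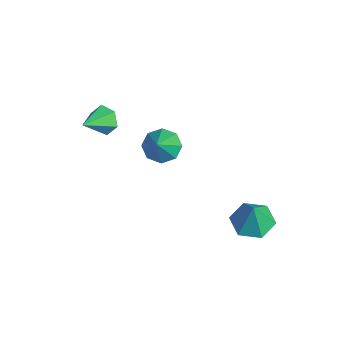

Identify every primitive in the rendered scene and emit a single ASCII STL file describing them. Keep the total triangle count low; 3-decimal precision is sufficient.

solid 
facet normal -0.618 0.314 -0.721
outer loop
vertex -0.903 -1.331 -0.734
vertex -1.508 -1.128 -0.127
vertex -0.842 -0.698 -0.511
endloop
endfacet
facet normal 0.969 -0.007 -0.246
outer loop
vertex -0.903 -1.331 -0.734
vertex -0.842 -0.698 -0.511
vertex -0.432 -1.672 1.127
endloop
endfacet
facet normal -0.618 0.312 -0.722
outer loop
vertex -0.842 -0.698 -0.511
vertex -1.508 -1.128 -0.127
vertex -1.172 -0.317 -0.064
endloop
endfacet
facet normal 0.819 0.559 0.128
outer loop
vertex -0.842 -0.698 -0.511
vertex -1.172 -0.317 -0.064
vertex -0.432 -1.672 1.127
endloop
endfacet
facet normal -0.618 0.312 -0.721
outer loop
vertex -1.172 -0.317 -0.064
vertex -1.508 -1.128 -0.127
vertex -1.698 -0.411 0.346
endloop
endfacet
facet normal 0.343 0.719 0.605
outer loop
vertex -1.172 -0.317 -0.064
vertex -1.698 -0.411 0.346
vertex -0.432 -1.672 1.127
endloop
endfacet
facet normal -0.619 0.312 -0.721
outer loop
vertex -1.698 -0.411 0.346
vertex -1.508 -1.128 -0.127
vertex -2.112 -0.925 0.479
endloop
endfacet
facet normal -0.181 0.380 0.907
outer loop
vertex -1.698 -0.411 0.346
vertex -2.112 -0.925 0.479
vertex -0.432 -1.672 1.127
endloop
endfacet
facet normal -0.618 0.314 -0.721
outer loop
vertex -2.112 -0.925 0.479
vertex -1.508 -1.128 -0.127
vertex -2.173 -1.558 0.256
endloop
endfacet
facet normal -0.446 -0.259 0.857
outer loop
vertex -2.112 -0.925 0.479
vertex -2.173 -1.558 0.256
vertex -0.432 -1.672 1.127
endloop
endfacet
facet normal -0.618 0.313 -0.721
outer loop
vertex -2.173 -1.558 0.256
vertex -1.508 -1.128 -0.127
vertex -1.844 -1.939 -0.191
endloop
endfacet
facet normal -0.296 -0.823 0.484
outer loop
vertex -2.173 -1.558 0.256
vertex -1.844 -1.939 -0.191
vertex -0.432 -1.672 1.127
endloop
endfacet
facet normal -0.618 0.313 -0.721
outer loop
vertex -1.844 -1.939 -0.191
vertex -1.508 -1.128 -0.127
vertex -1.318 -1.845 -0.601
endloop
endfacet
facet normal 0.180 -0.984 0.006
outer loop
vertex -1.844 -1.939 -0.191
vertex -1.318 -1.845 -0.601
vertex -0.432 -1.672 1.127
endloop
endfacet
facet normal -0.618 0.313 -0.721
outer loop
vertex -1.318 -1.845 -0.601
vertex -1.508 -1.128 -0.127
vertex -0.903 -1.331 -0.734
endloop
endfacet
facet normal 0.704 -0.645 -0.296
outer loop
vertex -1.318 -1.845 -0.601
vertex -0.903 -1.331 -0.734
vertex -0.432 -1.672 1.127
endloop
endfacet
facet normal -0.474 0.785 -0.398
outer loop
vertex -3.355 -3.06 -0.529
vertex -3.844 -3.041 0.091
vertex -3.171 -2.627 0.106
endloop
endfacet
facet normal 0.970 -0.074 -0.231
outer loop
vertex -3.355 -3.06 -0.529
vertex -3.171 -2.627 0.106
vertex -3.156 -4.179 0.669
endloop
endfacet
facet normal -0.474 0.785 -0.399
outer loop
vertex -3.171 -2.627 0.106
vertex -3.844 -3.041 0.091
vertex -3.661 -2.608 0.726
endloop
endfacet
facet normal 0.768 0.225 0.600
outer loop
vertex -3.171 -2.627 0.106
vertex -3.661 -2.608 0.726
vertex -3.156 -4.179 0.669
endloop
endfacet
facet normal -0.475 0.785 -0.398
outer loop
vertex -3.661 -2.608 0.726
vertex -3.844 -3.041 0.091
vertex -4.333 -3.022 0.711
endloop
endfacet
facet normal 0.000 -0.036 0.999
outer loop
vertex -3.661 -2.608 0.726
vertex -4.333 -3.022 0.711
vertex -3.156 -4.179 0.669
endloop
endfacet
facet normal -0.474 0.785 -0.398
outer loop
vertex -4.333 -3.022 0.711
vertex -3.844 -3.041 0.091
vertex -4.517 -3.455 0.076
endloop
endfacet
facet normal -0.565 -0.596 0.570
outer loop
vertex -4.333 -3.022 0.711
vertex -4.517 -3.455 0.076
vertex -3.156 -4.179 0.669
endloop
endfacet
facet normal -0.474 0.785 -0.399
outer loop
vertex -4.517 -3.455 0.076
vertex -3.844 -3.041 0.091
vertex -4.027 -3.474 -0.544
endloop
endfacet
facet normal -0.363 -0.895 -0.259
outer loop
vertex -4.517 -3.455 0.076
vertex -4.027 -3.474 -0.544
vertex -3.156 -4.179 0.669
endloop
endfacet
facet normal -0.475 0.785 -0.398
outer loop
vertex -4.027 -3.474 -0.544
vertex -3.844 -3.041 0.091
vertex -3.355 -3.06 -0.529
endloop
endfacet
facet normal 0.405 -0.634 -0.659
outer loop
vertex -4.027 -3.474 -0.544
vertex -3.355 -3.06 -0.529
vertex -3.156 -4.179 0.669
endloop
endfacet
facet normal -0.310 0.105 -0.945
outer loop
vertex 2.228 1.106 -3.501
vertex 1.704 1.929 -3.238
vertex 2.663 2.017 -3.543
endloop
endfacet
facet normal 0.889 -0.416 0.190
outer loop
vertex 2.228 1.106 -3.501
vertex 2.663 2.017 -3.543
vertex 2.176 1.771 -1.802
endloop
endfacet
facet normal -0.310 0.105 -0.945
outer loop
vertex 2.663 2.017 -3.543
vertex 1.704 1.929 -3.238
vertex 2.14 2.84 -3.28
endloop
endfacet
facet normal 0.846 0.442 0.299
outer loop
vertex 2.663 2.017 -3.543
vertex 2.14 2.84 -3.28
vertex 2.176 1.771 -1.802
endloop
endfacet
facet normal -0.309 0.104 -0.945
outer loop
vertex 2.14 2.84 -3.28
vertex 1.704 1.929 -3.238
vertex 1.181 2.752 -2.976
endloop
endfacet
facet normal 0.110 0.807 0.581
outer loop
vertex 2.14 2.84 -3.28
vertex 1.181 2.752 -2.976
vertex 2.176 1.771 -1.802
endloop
endfacet
facet normal -0.310 0.104 -0.945
outer loop
vertex 1.181 2.752 -2.976
vertex 1.704 1.929 -3.238
vertex 0.746 1.842 -2.933
endloop
endfacet
facet normal -0.580 0.313 0.753
outer loop
vertex 1.181 2.752 -2.976
vertex 0.746 1.842 -2.933
vertex 2.176 1.771 -1.802
endloop
endfacet
facet normal -0.310 0.105 -0.945
outer loop
vertex 0.746 1.842 -2.933
vertex 1.704 1.929 -3.238
vertex 1.269 1.019 -3.196
endloop
endfacet
facet normal -0.536 -0.546 0.644
outer loop
vertex 0.746 1.842 -2.933
vertex 1.269 1.019 -3.196
vertex 2.176 1.771 -1.802
endloop
endfacet
facet normal -0.310 0.105 -0.945
outer loop
vertex 1.269 1.019 -3.196
vertex 1.704 1.929 -3.238
vertex 2.228 1.106 -3.501
endloop
endfacet
facet normal 0.198 -0.911 0.363
outer loop
vertex 1.269 1.019 -3.196
vertex 2.228 1.106 -3.501
vertex 2.176 1.771 -1.802
endloop
endfacet

endsolid
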